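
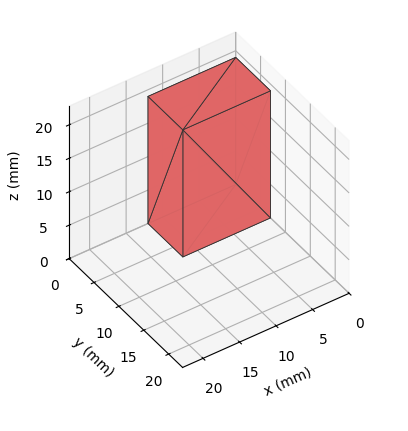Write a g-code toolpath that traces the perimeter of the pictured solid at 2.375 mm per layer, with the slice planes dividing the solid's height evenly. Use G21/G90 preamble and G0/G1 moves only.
Reading the render: the shape is a rectangular box, roughly 12 × 7 mm footprint and 19 mm tall (dimensions read to the nearest mm from the axis ticks). For the g-code, the solid's height is divided into equal slices at the stated Δz and each level perimeter traced with G1 moves after a G0 lift.

; perimeter-only toolpath
G21 ; units = mm
G90 ; absolute positioning
G28 ; home
; layer 1
G0 Z2.375
G0 X0.000 Y0.000
G1 X12.000 Y0.000
G1 X12.000 Y7.000
G1 X0.000 Y7.000
G1 X0.000 Y0.000
; layer 2
G0 Z4.750
G0 X0.000 Y0.000
G1 X12.000 Y0.000
G1 X12.000 Y7.000
G1 X0.000 Y7.000
G1 X0.000 Y0.000
; layer 3
G0 Z7.125
G0 X0.000 Y0.000
G1 X12.000 Y0.000
G1 X12.000 Y7.000
G1 X0.000 Y7.000
G1 X0.000 Y0.000
; layer 4
G0 Z9.500
G0 X0.000 Y0.000
G1 X12.000 Y0.000
G1 X12.000 Y7.000
G1 X0.000 Y7.000
G1 X0.000 Y0.000
; layer 5
G0 Z11.875
G0 X0.000 Y0.000
G1 X12.000 Y0.000
G1 X12.000 Y7.000
G1 X0.000 Y7.000
G1 X0.000 Y0.000
; layer 6
G0 Z14.250
G0 X0.000 Y0.000
G1 X12.000 Y0.000
G1 X12.000 Y7.000
G1 X0.000 Y7.000
G1 X0.000 Y0.000
; layer 7
G0 Z16.625
G0 X0.000 Y0.000
G1 X12.000 Y0.000
G1 X12.000 Y7.000
G1 X0.000 Y7.000
G1 X0.000 Y0.000
; layer 8
G0 Z19.000
G0 X0.000 Y0.000
G1 X12.000 Y0.000
G1 X12.000 Y7.000
G1 X0.000 Y7.000
G1 X0.000 Y0.000
M2 ; end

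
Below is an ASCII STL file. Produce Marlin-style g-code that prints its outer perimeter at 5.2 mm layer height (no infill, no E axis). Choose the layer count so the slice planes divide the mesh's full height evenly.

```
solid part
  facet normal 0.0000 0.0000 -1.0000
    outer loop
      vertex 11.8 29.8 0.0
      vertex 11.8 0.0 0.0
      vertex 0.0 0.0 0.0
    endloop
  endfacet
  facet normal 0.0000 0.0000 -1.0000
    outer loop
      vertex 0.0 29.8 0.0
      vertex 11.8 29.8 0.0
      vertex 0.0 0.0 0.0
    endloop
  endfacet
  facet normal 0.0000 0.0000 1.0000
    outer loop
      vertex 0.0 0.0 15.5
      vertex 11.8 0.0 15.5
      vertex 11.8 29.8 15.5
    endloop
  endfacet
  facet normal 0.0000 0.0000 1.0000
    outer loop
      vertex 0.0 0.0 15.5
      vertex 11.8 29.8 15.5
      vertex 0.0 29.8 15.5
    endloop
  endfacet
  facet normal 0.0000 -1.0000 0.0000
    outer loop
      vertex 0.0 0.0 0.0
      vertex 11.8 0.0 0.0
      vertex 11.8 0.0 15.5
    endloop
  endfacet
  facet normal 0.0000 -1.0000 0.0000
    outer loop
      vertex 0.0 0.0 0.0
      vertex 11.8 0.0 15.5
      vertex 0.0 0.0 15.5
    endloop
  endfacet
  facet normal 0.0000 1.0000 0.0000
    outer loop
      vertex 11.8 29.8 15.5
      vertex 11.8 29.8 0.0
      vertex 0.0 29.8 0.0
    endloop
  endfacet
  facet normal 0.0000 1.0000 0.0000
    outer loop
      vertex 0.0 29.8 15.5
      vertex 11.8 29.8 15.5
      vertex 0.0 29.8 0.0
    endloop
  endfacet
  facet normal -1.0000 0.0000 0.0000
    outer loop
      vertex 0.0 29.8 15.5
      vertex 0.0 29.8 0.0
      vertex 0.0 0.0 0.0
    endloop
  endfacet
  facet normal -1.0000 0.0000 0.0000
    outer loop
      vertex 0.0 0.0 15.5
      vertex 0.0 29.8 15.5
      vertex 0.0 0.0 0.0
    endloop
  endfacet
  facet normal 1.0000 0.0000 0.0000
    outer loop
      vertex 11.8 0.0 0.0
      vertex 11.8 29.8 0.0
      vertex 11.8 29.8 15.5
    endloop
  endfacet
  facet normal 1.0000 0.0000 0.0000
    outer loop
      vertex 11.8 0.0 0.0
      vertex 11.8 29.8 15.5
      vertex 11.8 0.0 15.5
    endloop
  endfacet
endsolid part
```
; perimeter-only toolpath
G21 ; units = mm
G90 ; absolute positioning
G28 ; home
; layer 1
G0 Z5.2
G0 X0.0 Y0.0
G1 X11.8 Y0.0
G1 X11.8 Y29.8
G1 X0.0 Y29.8
G1 X0.0 Y0.0
; layer 2
G0 Z10.3
G0 X0.0 Y0.0
G1 X11.8 Y0.0
G1 X11.8 Y29.8
G1 X0.0 Y29.8
G1 X0.0 Y0.0
; layer 3
G0 Z15.5
G0 X0.0 Y0.0
G1 X11.8 Y0.0
G1 X11.8 Y29.8
G1 X0.0 Y29.8
G1 X0.0 Y0.0
M2 ; end

The solid is a rectangular box, roughly 11.8 × 29.8 mm footprint and 15.5 mm tall. Slicing at Δz = 5.2 mm — 3 equal slices spanning the solid's height, so layer i sits at z = i·h/3 — gives 3 non-empty perimeters. Each is a 4-segment closed polygon; G0 lifts to the layer z and rapids to the start vertex, then G1 traces the edges.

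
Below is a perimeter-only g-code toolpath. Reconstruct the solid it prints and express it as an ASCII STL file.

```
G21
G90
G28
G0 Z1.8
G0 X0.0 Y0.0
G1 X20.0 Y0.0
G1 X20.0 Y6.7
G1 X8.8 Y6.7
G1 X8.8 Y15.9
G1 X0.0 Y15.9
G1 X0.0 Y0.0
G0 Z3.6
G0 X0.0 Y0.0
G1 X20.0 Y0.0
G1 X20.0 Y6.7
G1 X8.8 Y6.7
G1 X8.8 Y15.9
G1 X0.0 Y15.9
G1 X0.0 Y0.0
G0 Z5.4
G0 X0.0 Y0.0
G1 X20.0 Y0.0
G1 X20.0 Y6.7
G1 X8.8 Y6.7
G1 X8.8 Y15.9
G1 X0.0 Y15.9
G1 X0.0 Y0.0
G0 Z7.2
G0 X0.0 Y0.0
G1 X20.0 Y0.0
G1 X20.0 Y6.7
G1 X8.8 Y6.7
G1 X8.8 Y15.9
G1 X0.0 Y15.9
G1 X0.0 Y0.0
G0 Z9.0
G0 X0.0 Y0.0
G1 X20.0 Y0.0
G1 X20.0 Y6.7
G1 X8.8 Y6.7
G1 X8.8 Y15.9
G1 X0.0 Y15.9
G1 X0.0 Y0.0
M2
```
solid part
  facet normal 0.0000 0.0000 -1.0000
    outer loop
      vertex 20.0 6.7 0.0
      vertex 20.0 0.0 0.0
      vertex 0.0 0.0 0.0
    endloop
  endfacet
  facet normal 0.0000 0.0000 -1.0000
    outer loop
      vertex 8.8 6.7 0.0
      vertex 20.0 6.7 0.0
      vertex 0.0 0.0 0.0
    endloop
  endfacet
  facet normal 0.0000 0.0000 -1.0000
    outer loop
      vertex 8.8 15.9 0.0
      vertex 8.8 6.7 0.0
      vertex 0.0 0.0 0.0
    endloop
  endfacet
  facet normal 0.0000 0.0000 -1.0000
    outer loop
      vertex 0.0 15.9 0.0
      vertex 8.8 15.9 0.0
      vertex 0.0 0.0 0.0
    endloop
  endfacet
  facet normal 0.0000 0.0000 1.0000
    outer loop
      vertex 0.0 0.0 9.0
      vertex 20.0 0.0 9.0
      vertex 20.0 6.7 9.0
    endloop
  endfacet
  facet normal 0.0000 0.0000 1.0000
    outer loop
      vertex 0.0 0.0 9.0
      vertex 20.0 6.7 9.0
      vertex 8.8 6.7 9.0
    endloop
  endfacet
  facet normal 0.0000 0.0000 1.0000
    outer loop
      vertex 0.0 0.0 9.0
      vertex 8.8 6.7 9.0
      vertex 8.8 15.9 9.0
    endloop
  endfacet
  facet normal 0.0000 0.0000 1.0000
    outer loop
      vertex 0.0 0.0 9.0
      vertex 8.8 15.9 9.0
      vertex 0.0 15.9 9.0
    endloop
  endfacet
  facet normal 0.0000 -1.0000 0.0000
    outer loop
      vertex 0.0 0.0 0.0
      vertex 20.0 0.0 0.0
      vertex 20.0 0.0 9.0
    endloop
  endfacet
  facet normal 0.0000 -1.0000 0.0000
    outer loop
      vertex 0.0 0.0 0.0
      vertex 20.0 0.0 9.0
      vertex 0.0 0.0 9.0
    endloop
  endfacet
  facet normal 1.0000 0.0000 0.0000
    outer loop
      vertex 20.0 0.0 0.0
      vertex 20.0 6.7 0.0
      vertex 20.0 6.7 9.0
    endloop
  endfacet
  facet normal 1.0000 0.0000 0.0000
    outer loop
      vertex 20.0 0.0 0.0
      vertex 20.0 6.7 9.0
      vertex 20.0 0.0 9.0
    endloop
  endfacet
  facet normal 0.0000 1.0000 0.0000
    outer loop
      vertex 20.0 6.7 0.0
      vertex 8.8 6.7 0.0
      vertex 8.8 6.7 9.0
    endloop
  endfacet
  facet normal 0.0000 1.0000 0.0000
    outer loop
      vertex 20.0 6.7 0.0
      vertex 8.8 6.7 9.0
      vertex 20.0 6.7 9.0
    endloop
  endfacet
  facet normal 1.0000 0.0000 0.0000
    outer loop
      vertex 8.8 6.7 0.0
      vertex 8.8 15.9 0.0
      vertex 8.8 15.9 9.0
    endloop
  endfacet
  facet normal 1.0000 0.0000 0.0000
    outer loop
      vertex 8.8 6.7 0.0
      vertex 8.8 15.9 9.0
      vertex 8.8 6.7 9.0
    endloop
  endfacet
  facet normal 0.0000 1.0000 0.0000
    outer loop
      vertex 8.8 15.9 0.0
      vertex 0.0 15.9 0.0
      vertex 0.0 15.9 9.0
    endloop
  endfacet
  facet normal 0.0000 1.0000 0.0000
    outer loop
      vertex 8.8 15.9 0.0
      vertex 0.0 15.9 9.0
      vertex 8.8 15.9 9.0
    endloop
  endfacet
  facet normal -1.0000 0.0000 0.0000
    outer loop
      vertex 0.0 15.9 0.0
      vertex 0.0 0.0 0.0
      vertex 0.0 0.0 9.0
    endloop
  endfacet
  facet normal -1.0000 0.0000 0.0000
    outer loop
      vertex 0.0 15.9 0.0
      vertex 0.0 0.0 9.0
      vertex 0.0 15.9 9.0
    endloop
  endfacet
endsolid part

The G0 Z moves step by Δz≈1.8 mm. Every layer's G1 loop is the same polygon, so the solid is a straight extrusion of it from z=0 to z≈9. Closing with flat bottom and top caps and triangulating gives 20 facets — an L-shaped prism: outer 20 × 15.9 mm, arm thicknesses ≈ 6.7 mm (horizontal) and 8.8 mm (vertical), extruded 9 mm in z.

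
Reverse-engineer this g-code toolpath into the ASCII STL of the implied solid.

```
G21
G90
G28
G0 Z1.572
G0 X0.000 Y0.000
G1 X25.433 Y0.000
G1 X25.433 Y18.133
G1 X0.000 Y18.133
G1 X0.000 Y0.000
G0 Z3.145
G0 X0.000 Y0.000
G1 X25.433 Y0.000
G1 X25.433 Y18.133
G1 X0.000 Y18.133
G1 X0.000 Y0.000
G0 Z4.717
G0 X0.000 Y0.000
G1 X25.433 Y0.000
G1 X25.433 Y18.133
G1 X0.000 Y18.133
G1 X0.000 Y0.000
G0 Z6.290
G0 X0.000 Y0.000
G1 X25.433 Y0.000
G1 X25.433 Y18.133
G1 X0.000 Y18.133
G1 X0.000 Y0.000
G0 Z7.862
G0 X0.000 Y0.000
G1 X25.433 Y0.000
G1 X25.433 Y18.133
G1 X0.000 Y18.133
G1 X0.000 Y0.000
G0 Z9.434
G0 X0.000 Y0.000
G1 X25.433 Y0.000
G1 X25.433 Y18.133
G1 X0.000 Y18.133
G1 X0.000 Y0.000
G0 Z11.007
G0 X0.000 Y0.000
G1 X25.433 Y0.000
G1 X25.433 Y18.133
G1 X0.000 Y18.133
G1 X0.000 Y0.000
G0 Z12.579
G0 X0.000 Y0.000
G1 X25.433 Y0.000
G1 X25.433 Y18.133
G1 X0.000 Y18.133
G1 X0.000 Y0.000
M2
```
solid part
  facet normal 0.0000 0.0000 -1.0000
    outer loop
      vertex 25.433 18.133 0.000
      vertex 25.433 0.000 0.000
      vertex 0.000 0.000 0.000
    endloop
  endfacet
  facet normal 0.0000 0.0000 -1.0000
    outer loop
      vertex 0.000 18.133 0.000
      vertex 25.433 18.133 0.000
      vertex 0.000 0.000 0.000
    endloop
  endfacet
  facet normal 0.0000 0.0000 1.0000
    outer loop
      vertex 0.000 0.000 12.579
      vertex 25.433 0.000 12.579
      vertex 25.433 18.133 12.579
    endloop
  endfacet
  facet normal 0.0000 0.0000 1.0000
    outer loop
      vertex 0.000 0.000 12.579
      vertex 25.433 18.133 12.579
      vertex 0.000 18.133 12.579
    endloop
  endfacet
  facet normal 0.0000 -1.0000 0.0000
    outer loop
      vertex 0.000 0.000 0.000
      vertex 25.433 0.000 0.000
      vertex 25.433 0.000 12.579
    endloop
  endfacet
  facet normal 0.0000 -1.0000 0.0000
    outer loop
      vertex 0.000 0.000 0.000
      vertex 25.433 0.000 12.579
      vertex 0.000 0.000 12.579
    endloop
  endfacet
  facet normal 0.0000 1.0000 0.0000
    outer loop
      vertex 25.433 18.133 12.579
      vertex 25.433 18.133 0.000
      vertex 0.000 18.133 0.000
    endloop
  endfacet
  facet normal 0.0000 1.0000 0.0000
    outer loop
      vertex 0.000 18.133 12.579
      vertex 25.433 18.133 12.579
      vertex 0.000 18.133 0.000
    endloop
  endfacet
  facet normal -1.0000 0.0000 0.0000
    outer loop
      vertex 0.000 18.133 12.579
      vertex 0.000 18.133 0.000
      vertex 0.000 0.000 0.000
    endloop
  endfacet
  facet normal -1.0000 0.0000 0.0000
    outer loop
      vertex 0.000 0.000 12.579
      vertex 0.000 18.133 12.579
      vertex 0.000 0.000 0.000
    endloop
  endfacet
  facet normal 1.0000 0.0000 0.0000
    outer loop
      vertex 25.433 0.000 0.000
      vertex 25.433 18.133 0.000
      vertex 25.433 18.133 12.579
    endloop
  endfacet
  facet normal 1.0000 0.0000 0.0000
    outer loop
      vertex 25.433 0.000 0.000
      vertex 25.433 18.133 12.579
      vertex 25.433 0.000 12.579
    endloop
  endfacet
endsolid part

The G0 Z moves step by Δz≈1.572 mm. Every layer's G1 loop is the same polygon, so the solid is a straight extrusion of it from z=0 to z≈12.6. Closing with flat bottom and top caps and triangulating gives 12 facets — a rectangular box, roughly 25.4 × 18.1 mm footprint and 12.6 mm tall.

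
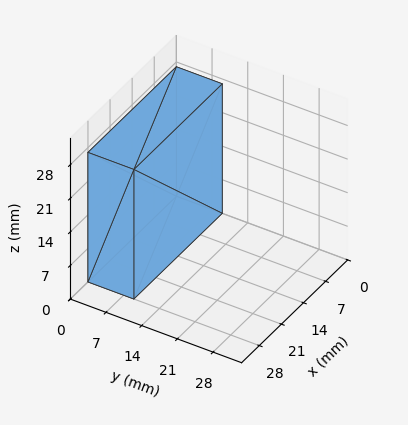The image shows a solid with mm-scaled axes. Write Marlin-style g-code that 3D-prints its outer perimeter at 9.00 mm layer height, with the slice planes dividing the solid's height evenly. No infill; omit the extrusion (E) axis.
Reading the render: the shape is a rectangular box, roughly 28 × 9 mm footprint and 27 mm tall (dimensions read to the nearest mm from the axis ticks). For the g-code, the solid's height is divided into equal slices at the stated Δz and each level perimeter traced with G1 moves after a G0 lift.

; perimeter-only toolpath
G21 ; units = mm
G90 ; absolute positioning
G28 ; home
; layer 1
G0 Z9.00
G0 X0.00 Y0.00
G1 X28.00 Y0.00
G1 X28.00 Y9.00
G1 X0.00 Y9.00
G1 X0.00 Y0.00
; layer 2
G0 Z18.00
G0 X0.00 Y0.00
G1 X28.00 Y0.00
G1 X28.00 Y9.00
G1 X0.00 Y9.00
G1 X0.00 Y0.00
; layer 3
G0 Z27.00
G0 X0.00 Y0.00
G1 X28.00 Y0.00
G1 X28.00 Y9.00
G1 X0.00 Y9.00
G1 X0.00 Y0.00
M2 ; end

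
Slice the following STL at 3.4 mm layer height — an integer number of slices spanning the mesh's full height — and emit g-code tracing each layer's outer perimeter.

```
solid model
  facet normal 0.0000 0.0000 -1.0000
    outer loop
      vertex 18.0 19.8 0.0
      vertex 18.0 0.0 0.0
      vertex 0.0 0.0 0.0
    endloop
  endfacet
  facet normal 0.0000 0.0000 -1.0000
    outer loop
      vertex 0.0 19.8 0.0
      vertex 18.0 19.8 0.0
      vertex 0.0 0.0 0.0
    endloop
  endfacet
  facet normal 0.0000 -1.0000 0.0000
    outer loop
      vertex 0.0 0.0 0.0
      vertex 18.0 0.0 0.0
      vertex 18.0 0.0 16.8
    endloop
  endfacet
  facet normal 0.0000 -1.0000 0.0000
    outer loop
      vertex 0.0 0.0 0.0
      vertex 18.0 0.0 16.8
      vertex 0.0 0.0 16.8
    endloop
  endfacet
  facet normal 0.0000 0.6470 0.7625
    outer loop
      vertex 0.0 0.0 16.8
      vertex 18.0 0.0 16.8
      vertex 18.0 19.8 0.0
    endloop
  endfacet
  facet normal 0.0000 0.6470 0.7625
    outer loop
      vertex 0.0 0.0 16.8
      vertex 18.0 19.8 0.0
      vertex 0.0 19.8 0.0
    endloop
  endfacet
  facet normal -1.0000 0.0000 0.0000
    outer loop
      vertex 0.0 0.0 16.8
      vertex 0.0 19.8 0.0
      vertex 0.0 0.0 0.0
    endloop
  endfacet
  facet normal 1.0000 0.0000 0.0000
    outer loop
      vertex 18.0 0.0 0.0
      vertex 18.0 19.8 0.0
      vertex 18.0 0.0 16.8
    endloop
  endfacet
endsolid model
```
; perimeter-only toolpath
G21 ; units = mm
G90 ; absolute positioning
G28 ; home
; layer 1
G0 Z3.4
G0 X0.0 Y0.0
G1 X18.0 Y0.0
G1 X18.0 Y15.8
G1 X0.0 Y15.8
G1 X0.0 Y0.0
; layer 2
G0 Z6.7
G0 X0.0 Y0.0
G1 X18.0 Y0.0
G1 X18.0 Y11.9
G1 X0.0 Y11.9
G1 X0.0 Y0.0
; layer 3
G0 Z10.1
G0 X0.0 Y0.0
G1 X18.0 Y0.0
G1 X18.0 Y7.9
G1 X0.0 Y7.9
G1 X0.0 Y0.0
; layer 4
G0 Z13.4
G0 X0.0 Y0.0
G1 X18.0 Y0.0
G1 X18.0 Y4.0
G1 X0.0 Y4.0
G1 X0.0 Y0.0
M2 ; end

The solid is a wedge (ramp): 18 × 19.8 mm base, rising to 16.8 mm along the y=0 edge and sloping linearly to z=0 at y=19.8. Slicing at Δz = 3.4 mm — 5 equal slices spanning the solid's height, so layer i sits at z = i·h/5 — gives 4 non-empty perimeters. Each is a 4-segment closed polygon; G0 lifts to the layer z and rapids to the start vertex, then G1 traces the edges. The cross-section shrinks linearly with z (the slice at the apex is degenerate and omitted).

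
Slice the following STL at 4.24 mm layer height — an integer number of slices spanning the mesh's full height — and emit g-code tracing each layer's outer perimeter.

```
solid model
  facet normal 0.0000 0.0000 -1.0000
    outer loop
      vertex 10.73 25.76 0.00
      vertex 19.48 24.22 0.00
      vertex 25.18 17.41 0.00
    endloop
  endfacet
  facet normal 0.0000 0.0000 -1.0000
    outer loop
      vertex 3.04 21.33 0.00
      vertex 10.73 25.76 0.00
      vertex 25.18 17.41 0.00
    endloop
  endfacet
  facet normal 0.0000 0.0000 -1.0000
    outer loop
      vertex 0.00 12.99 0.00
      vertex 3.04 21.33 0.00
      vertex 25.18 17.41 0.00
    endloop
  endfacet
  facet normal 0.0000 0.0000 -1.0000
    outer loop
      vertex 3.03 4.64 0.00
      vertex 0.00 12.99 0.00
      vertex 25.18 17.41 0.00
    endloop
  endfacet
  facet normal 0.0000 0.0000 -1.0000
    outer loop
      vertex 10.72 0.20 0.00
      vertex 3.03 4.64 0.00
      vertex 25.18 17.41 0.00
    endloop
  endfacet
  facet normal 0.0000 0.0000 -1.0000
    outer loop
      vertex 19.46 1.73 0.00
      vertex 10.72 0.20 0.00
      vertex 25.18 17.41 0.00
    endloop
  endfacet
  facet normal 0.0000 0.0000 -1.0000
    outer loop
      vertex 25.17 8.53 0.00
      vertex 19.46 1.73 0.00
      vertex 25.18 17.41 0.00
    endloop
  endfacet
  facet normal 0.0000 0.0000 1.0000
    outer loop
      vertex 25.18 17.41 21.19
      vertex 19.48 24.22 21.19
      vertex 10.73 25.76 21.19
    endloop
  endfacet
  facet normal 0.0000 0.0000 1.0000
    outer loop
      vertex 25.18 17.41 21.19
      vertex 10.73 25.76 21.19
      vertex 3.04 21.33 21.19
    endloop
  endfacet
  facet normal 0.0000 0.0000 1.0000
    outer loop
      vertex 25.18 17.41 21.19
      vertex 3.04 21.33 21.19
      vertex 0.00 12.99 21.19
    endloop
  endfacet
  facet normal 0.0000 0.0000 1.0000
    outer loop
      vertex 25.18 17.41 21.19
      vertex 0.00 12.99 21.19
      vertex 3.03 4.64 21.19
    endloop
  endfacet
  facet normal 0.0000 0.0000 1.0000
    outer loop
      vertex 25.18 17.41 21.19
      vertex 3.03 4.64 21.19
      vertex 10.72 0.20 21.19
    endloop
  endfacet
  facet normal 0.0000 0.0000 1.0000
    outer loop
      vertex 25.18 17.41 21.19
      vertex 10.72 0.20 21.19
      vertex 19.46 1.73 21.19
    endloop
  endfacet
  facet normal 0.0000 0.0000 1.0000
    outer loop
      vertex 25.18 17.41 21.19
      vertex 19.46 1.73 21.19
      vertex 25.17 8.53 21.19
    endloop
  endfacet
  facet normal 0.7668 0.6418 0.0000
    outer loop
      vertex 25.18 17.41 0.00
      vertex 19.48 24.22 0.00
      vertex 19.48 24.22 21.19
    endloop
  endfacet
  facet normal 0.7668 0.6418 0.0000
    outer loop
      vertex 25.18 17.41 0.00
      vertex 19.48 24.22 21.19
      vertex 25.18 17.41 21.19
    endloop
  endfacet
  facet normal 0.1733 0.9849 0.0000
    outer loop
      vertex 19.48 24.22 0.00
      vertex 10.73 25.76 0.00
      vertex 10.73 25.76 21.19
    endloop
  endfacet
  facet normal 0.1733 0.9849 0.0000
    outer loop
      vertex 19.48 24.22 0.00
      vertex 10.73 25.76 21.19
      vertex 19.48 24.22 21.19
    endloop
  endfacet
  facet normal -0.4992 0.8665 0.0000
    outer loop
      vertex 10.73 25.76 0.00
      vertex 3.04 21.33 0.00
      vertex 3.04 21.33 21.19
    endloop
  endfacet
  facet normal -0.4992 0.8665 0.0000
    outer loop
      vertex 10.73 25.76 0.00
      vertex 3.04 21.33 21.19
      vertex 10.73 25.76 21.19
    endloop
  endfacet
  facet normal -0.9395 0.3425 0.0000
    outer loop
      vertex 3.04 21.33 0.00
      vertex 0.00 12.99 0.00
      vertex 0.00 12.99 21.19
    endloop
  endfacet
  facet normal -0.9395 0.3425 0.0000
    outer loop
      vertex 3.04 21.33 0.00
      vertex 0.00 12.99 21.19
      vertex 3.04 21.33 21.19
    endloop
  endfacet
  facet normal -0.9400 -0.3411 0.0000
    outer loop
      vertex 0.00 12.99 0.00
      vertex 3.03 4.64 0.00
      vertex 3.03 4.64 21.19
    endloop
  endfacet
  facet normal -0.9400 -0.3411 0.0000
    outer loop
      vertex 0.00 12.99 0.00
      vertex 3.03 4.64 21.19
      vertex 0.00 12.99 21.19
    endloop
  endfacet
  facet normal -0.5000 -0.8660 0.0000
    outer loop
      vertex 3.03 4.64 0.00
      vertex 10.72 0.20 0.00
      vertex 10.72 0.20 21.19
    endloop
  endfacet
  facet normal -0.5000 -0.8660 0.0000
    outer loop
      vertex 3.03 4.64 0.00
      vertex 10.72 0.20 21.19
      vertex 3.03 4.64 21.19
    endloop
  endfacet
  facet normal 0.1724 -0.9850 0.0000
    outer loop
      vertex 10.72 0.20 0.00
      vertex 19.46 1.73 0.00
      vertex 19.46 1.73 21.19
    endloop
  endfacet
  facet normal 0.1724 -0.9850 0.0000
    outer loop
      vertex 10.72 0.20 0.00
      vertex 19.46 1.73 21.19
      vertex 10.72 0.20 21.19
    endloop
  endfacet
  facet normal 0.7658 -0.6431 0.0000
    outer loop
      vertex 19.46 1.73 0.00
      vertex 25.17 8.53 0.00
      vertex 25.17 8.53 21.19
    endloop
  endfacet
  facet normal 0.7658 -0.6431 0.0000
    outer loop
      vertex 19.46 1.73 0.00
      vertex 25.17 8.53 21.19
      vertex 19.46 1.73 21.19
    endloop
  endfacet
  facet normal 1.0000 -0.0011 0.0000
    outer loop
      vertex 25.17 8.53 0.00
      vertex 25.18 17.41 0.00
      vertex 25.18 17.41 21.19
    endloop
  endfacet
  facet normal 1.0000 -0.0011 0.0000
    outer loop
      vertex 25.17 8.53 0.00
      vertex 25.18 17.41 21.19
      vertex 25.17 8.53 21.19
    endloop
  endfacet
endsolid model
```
; perimeter-only toolpath
G21 ; units = mm
G90 ; absolute positioning
G28 ; home
; layer 1
G0 Z4.24
G0 X25.18 Y17.41
G1 X19.48 Y24.22
G1 X10.73 Y25.76
G1 X3.04 Y21.33
G1 X0.00 Y12.99
G1 X3.03 Y4.64
G1 X10.72 Y0.20
G1 X19.46 Y1.73
G1 X25.17 Y8.53
G1 X25.18 Y17.41
; layer 2
G0 Z8.48
G0 X25.18 Y17.41
G1 X19.48 Y24.22
G1 X10.73 Y25.76
G1 X3.04 Y21.33
G1 X0.00 Y12.99
G1 X3.03 Y4.64
G1 X10.72 Y0.20
G1 X19.46 Y1.73
G1 X25.17 Y8.53
G1 X25.18 Y17.41
; layer 3
G0 Z12.71
G0 X25.18 Y17.41
G1 X19.48 Y24.22
G1 X10.73 Y25.76
G1 X3.04 Y21.33
G1 X0.00 Y12.99
G1 X3.03 Y4.64
G1 X10.72 Y0.20
G1 X19.46 Y1.73
G1 X25.17 Y8.53
G1 X25.18 Y17.41
; layer 4
G0 Z16.95
G0 X25.18 Y17.41
G1 X19.48 Y24.22
G1 X10.73 Y25.76
G1 X3.04 Y21.33
G1 X0.00 Y12.99
G1 X3.03 Y4.64
G1 X10.72 Y0.20
G1 X19.46 Y1.73
G1 X25.17 Y8.53
G1 X25.18 Y17.41
; layer 5
G0 Z21.19
G0 X25.18 Y17.41
G1 X19.48 Y24.22
G1 X10.73 Y25.76
G1 X3.04 Y21.33
G1 X0.00 Y12.99
G1 X3.03 Y4.64
G1 X10.72 Y0.20
G1 X19.46 Y1.73
G1 X25.17 Y8.53
G1 X25.18 Y17.41
M2 ; end

The solid is a regular 9-sided prism (a cylinder approximated with 9 flat sides), circumscribed radius ≈ 13 mm, height ≈ 21.2 mm. Slicing at Δz = 4.24 mm — 5 equal slices spanning the solid's height, so layer i sits at z = i·h/5 — gives 5 non-empty perimeters. Each is a 9-segment closed polygon; G0 lifts to the layer z and rapids to the start vertex, then G1 traces the edges.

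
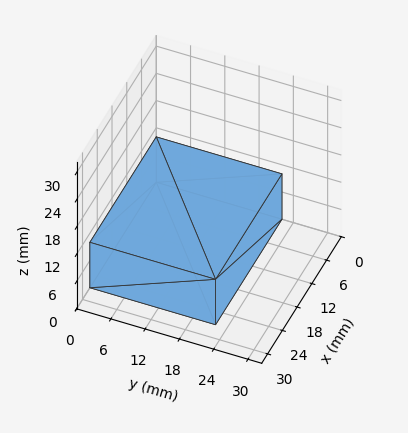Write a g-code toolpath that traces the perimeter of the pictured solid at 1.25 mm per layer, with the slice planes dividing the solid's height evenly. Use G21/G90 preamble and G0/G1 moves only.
Reading the render: the shape is a rectangular box, roughly 27 × 22 mm footprint and 10 mm tall (dimensions read to the nearest mm from the axis ticks). For the g-code, the solid's height is divided into equal slices at the stated Δz and each level perimeter traced with G1 moves after a G0 lift.

; perimeter-only toolpath
G21 ; units = mm
G90 ; absolute positioning
G28 ; home
; layer 1
G0 Z1.25
G0 X0.00 Y0.00
G1 X27.00 Y0.00
G1 X27.00 Y22.00
G1 X0.00 Y22.00
G1 X0.00 Y0.00
; layer 2
G0 Z2.50
G0 X0.00 Y0.00
G1 X27.00 Y0.00
G1 X27.00 Y22.00
G1 X0.00 Y22.00
G1 X0.00 Y0.00
; layer 3
G0 Z3.75
G0 X0.00 Y0.00
G1 X27.00 Y0.00
G1 X27.00 Y22.00
G1 X0.00 Y22.00
G1 X0.00 Y0.00
; layer 4
G0 Z5.00
G0 X0.00 Y0.00
G1 X27.00 Y0.00
G1 X27.00 Y22.00
G1 X0.00 Y22.00
G1 X0.00 Y0.00
; layer 5
G0 Z6.25
G0 X0.00 Y0.00
G1 X27.00 Y0.00
G1 X27.00 Y22.00
G1 X0.00 Y22.00
G1 X0.00 Y0.00
; layer 6
G0 Z7.50
G0 X0.00 Y0.00
G1 X27.00 Y0.00
G1 X27.00 Y22.00
G1 X0.00 Y22.00
G1 X0.00 Y0.00
; layer 7
G0 Z8.75
G0 X0.00 Y0.00
G1 X27.00 Y0.00
G1 X27.00 Y22.00
G1 X0.00 Y22.00
G1 X0.00 Y0.00
; layer 8
G0 Z10.00
G0 X0.00 Y0.00
G1 X27.00 Y0.00
G1 X27.00 Y22.00
G1 X0.00 Y22.00
G1 X0.00 Y0.00
M2 ; end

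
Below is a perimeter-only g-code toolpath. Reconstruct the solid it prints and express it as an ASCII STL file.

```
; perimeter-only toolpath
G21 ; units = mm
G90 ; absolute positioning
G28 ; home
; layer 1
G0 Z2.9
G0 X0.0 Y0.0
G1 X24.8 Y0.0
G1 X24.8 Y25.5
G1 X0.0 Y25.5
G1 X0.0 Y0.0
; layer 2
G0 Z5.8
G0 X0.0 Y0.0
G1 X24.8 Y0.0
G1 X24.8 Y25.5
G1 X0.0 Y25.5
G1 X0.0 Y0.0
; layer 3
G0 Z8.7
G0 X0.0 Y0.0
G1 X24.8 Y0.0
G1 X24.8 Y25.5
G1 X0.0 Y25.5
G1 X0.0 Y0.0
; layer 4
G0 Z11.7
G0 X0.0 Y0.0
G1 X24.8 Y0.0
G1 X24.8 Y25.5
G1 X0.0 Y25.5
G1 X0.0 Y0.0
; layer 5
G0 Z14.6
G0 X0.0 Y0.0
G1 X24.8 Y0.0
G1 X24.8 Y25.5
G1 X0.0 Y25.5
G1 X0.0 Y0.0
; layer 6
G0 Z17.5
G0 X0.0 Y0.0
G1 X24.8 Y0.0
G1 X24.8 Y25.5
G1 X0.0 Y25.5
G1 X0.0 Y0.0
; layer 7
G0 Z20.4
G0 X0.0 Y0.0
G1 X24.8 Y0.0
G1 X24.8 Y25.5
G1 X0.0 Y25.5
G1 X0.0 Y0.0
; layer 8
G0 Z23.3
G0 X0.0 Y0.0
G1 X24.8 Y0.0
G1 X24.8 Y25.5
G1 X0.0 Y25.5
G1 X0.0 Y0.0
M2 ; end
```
solid part
  facet normal 0.0000 0.0000 -1.0000
    outer loop
      vertex 24.8 25.5 0.0
      vertex 24.8 0.0 0.0
      vertex 0.0 0.0 0.0
    endloop
  endfacet
  facet normal 0.0000 0.0000 -1.0000
    outer loop
      vertex 0.0 25.5 0.0
      vertex 24.8 25.5 0.0
      vertex 0.0 0.0 0.0
    endloop
  endfacet
  facet normal 0.0000 0.0000 1.0000
    outer loop
      vertex 0.0 0.0 23.3
      vertex 24.8 0.0 23.3
      vertex 24.8 25.5 23.3
    endloop
  endfacet
  facet normal 0.0000 0.0000 1.0000
    outer loop
      vertex 0.0 0.0 23.3
      vertex 24.8 25.5 23.3
      vertex 0.0 25.5 23.3
    endloop
  endfacet
  facet normal 0.0000 -1.0000 0.0000
    outer loop
      vertex 0.0 0.0 0.0
      vertex 24.8 0.0 0.0
      vertex 24.8 0.0 23.3
    endloop
  endfacet
  facet normal 0.0000 -1.0000 0.0000
    outer loop
      vertex 0.0 0.0 0.0
      vertex 24.8 0.0 23.3
      vertex 0.0 0.0 23.3
    endloop
  endfacet
  facet normal 0.0000 1.0000 0.0000
    outer loop
      vertex 24.8 25.5 23.3
      vertex 24.8 25.5 0.0
      vertex 0.0 25.5 0.0
    endloop
  endfacet
  facet normal 0.0000 1.0000 0.0000
    outer loop
      vertex 0.0 25.5 23.3
      vertex 24.8 25.5 23.3
      vertex 0.0 25.5 0.0
    endloop
  endfacet
  facet normal -1.0000 0.0000 0.0000
    outer loop
      vertex 0.0 25.5 23.3
      vertex 0.0 25.5 0.0
      vertex 0.0 0.0 0.0
    endloop
  endfacet
  facet normal -1.0000 0.0000 0.0000
    outer loop
      vertex 0.0 0.0 23.3
      vertex 0.0 25.5 23.3
      vertex 0.0 0.0 0.0
    endloop
  endfacet
  facet normal 1.0000 0.0000 0.0000
    outer loop
      vertex 24.8 0.0 0.0
      vertex 24.8 25.5 0.0
      vertex 24.8 25.5 23.3
    endloop
  endfacet
  facet normal 1.0000 0.0000 0.0000
    outer loop
      vertex 24.8 0.0 0.0
      vertex 24.8 25.5 23.3
      vertex 24.8 0.0 23.3
    endloop
  endfacet
endsolid part

The G0 Z moves step by Δz≈2.9 mm. Every layer's G1 loop is the same polygon, so the solid is a straight extrusion of it from z=0 to z≈23.3. Closing with flat bottom and top caps and triangulating gives 12 facets — a rectangular box, roughly 24.8 × 25.5 mm footprint and 23.3 mm tall.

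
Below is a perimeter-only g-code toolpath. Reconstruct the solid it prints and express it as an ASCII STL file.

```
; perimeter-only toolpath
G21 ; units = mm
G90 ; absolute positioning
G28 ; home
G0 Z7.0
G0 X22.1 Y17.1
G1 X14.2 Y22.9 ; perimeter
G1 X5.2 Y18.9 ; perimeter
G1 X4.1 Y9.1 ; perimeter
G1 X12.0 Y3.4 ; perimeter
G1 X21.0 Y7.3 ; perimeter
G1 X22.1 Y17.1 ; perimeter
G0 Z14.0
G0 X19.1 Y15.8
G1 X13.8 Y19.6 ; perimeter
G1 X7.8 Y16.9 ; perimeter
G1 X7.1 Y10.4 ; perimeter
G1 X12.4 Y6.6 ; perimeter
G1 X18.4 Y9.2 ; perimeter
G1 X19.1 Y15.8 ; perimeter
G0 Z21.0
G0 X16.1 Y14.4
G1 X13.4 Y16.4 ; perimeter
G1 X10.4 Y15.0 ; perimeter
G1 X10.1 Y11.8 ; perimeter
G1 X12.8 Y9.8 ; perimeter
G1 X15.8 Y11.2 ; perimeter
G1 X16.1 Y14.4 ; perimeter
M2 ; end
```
solid part
  facet normal 0.0000 0.0000 -1.0000
    outer loop
      vertex 2.5 20.8 0.0
      vertex 14.5 26.1 0.0
      vertex 25.1 18.4 0.0
    endloop
  endfacet
  facet normal 0.0000 0.0000 -1.0000
    outer loop
      vertex 1.1 7.8 0.0
      vertex 2.5 20.8 0.0
      vertex 25.1 18.4 0.0
    endloop
  endfacet
  facet normal 0.0000 0.0000 -1.0000
    outer loop
      vertex 11.7 0.1 0.0
      vertex 1.1 7.8 0.0
      vertex 25.1 18.4 0.0
    endloop
  endfacet
  facet normal 0.0000 0.0000 -1.0000
    outer loop
      vertex 23.7 5.4 0.0
      vertex 11.7 0.1 0.0
      vertex 25.1 18.4 0.0
    endloop
  endfacet
  facet normal 0.5447 0.7499 0.3754
    outer loop
      vertex 25.1 18.4 0.0
      vertex 14.5 26.1 0.0
      vertex 13.1 13.1 28.0
    endloop
  endfacet
  facet normal -0.3745 0.8480 0.3750
    outer loop
      vertex 14.5 26.1 0.0
      vertex 2.5 20.8 0.0
      vertex 13.1 13.1 28.0
    endloop
  endfacet
  facet normal -0.9213 0.0992 0.3761
    outer loop
      vertex 2.5 20.8 0.0
      vertex 1.1 7.8 0.0
      vertex 13.1 13.1 28.0
    endloop
  endfacet
  facet normal -0.5447 -0.7499 0.3754
    outer loop
      vertex 1.1 7.8 0.0
      vertex 11.7 0.1 0.0
      vertex 13.1 13.1 28.0
    endloop
  endfacet
  facet normal 0.3745 -0.8480 0.3750
    outer loop
      vertex 11.7 0.1 0.0
      vertex 23.7 5.4 0.0
      vertex 13.1 13.1 28.0
    endloop
  endfacet
  facet normal 0.9213 -0.0992 0.3761
    outer loop
      vertex 23.7 5.4 0.0
      vertex 25.1 18.4 0.0
      vertex 13.1 13.1 28.0
    endloop
  endfacet
endsolid part

The G0 Z moves step by Δz≈7.0 mm. The G1 loops shrink linearly with z, so the solid tapers from its base footprint up to z≈28. Closing with a flat bottom cap and the tapered top and triangulating gives 10 facets — a regular 6-sided pyramid, base circumscribed radius ≈ 13.1 mm, apex at z ≈ 28 mm.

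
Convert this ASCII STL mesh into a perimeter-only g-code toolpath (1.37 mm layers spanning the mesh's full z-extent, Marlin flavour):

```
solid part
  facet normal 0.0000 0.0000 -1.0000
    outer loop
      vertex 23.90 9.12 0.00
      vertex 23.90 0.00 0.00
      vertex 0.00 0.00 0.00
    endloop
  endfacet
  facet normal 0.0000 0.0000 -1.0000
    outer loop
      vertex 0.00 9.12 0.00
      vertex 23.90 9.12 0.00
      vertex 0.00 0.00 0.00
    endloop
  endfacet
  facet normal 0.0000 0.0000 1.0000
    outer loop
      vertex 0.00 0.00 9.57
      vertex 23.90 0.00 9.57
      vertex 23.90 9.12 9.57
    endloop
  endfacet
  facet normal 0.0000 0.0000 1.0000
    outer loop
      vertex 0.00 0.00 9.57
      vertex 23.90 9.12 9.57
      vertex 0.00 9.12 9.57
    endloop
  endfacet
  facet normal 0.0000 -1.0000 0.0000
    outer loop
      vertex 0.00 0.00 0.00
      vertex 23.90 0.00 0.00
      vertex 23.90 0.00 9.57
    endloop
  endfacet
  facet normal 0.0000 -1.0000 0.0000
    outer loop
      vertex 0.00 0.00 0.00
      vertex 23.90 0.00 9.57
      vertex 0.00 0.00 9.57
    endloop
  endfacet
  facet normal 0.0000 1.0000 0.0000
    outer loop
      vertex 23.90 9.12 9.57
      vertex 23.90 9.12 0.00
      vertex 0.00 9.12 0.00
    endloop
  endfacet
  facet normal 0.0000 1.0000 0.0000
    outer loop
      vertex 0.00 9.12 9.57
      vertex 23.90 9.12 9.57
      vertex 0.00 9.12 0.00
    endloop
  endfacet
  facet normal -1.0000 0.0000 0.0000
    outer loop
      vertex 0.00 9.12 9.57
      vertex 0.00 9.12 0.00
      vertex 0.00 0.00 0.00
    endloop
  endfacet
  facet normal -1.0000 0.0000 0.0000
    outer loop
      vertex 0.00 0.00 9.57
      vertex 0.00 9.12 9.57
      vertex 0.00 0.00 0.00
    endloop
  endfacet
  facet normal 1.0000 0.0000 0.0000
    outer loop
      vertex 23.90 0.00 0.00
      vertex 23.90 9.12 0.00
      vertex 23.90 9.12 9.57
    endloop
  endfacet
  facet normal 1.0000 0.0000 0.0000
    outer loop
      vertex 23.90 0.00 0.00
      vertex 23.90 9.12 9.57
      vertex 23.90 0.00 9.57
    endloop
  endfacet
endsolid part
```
; perimeter-only toolpath
G21 ; units = mm
G90 ; absolute positioning
G28 ; home
; layer 1
G0 Z1.37
G0 X0.00 Y0.00
G1 X23.90 Y0.00
G1 X23.90 Y9.12
G1 X0.00 Y9.12
G1 X0.00 Y0.00
; layer 2
G0 Z2.73
G0 X0.00 Y0.00
G1 X23.90 Y0.00
G1 X23.90 Y9.12
G1 X0.00 Y9.12
G1 X0.00 Y0.00
; layer 3
G0 Z4.10
G0 X0.00 Y0.00
G1 X23.90 Y0.00
G1 X23.90 Y9.12
G1 X0.00 Y9.12
G1 X0.00 Y0.00
; layer 4
G0 Z5.47
G0 X0.00 Y0.00
G1 X23.90 Y0.00
G1 X23.90 Y9.12
G1 X0.00 Y9.12
G1 X0.00 Y0.00
; layer 5
G0 Z6.84
G0 X0.00 Y0.00
G1 X23.90 Y0.00
G1 X23.90 Y9.12
G1 X0.00 Y9.12
G1 X0.00 Y0.00
; layer 6
G0 Z8.20
G0 X0.00 Y0.00
G1 X23.90 Y0.00
G1 X23.90 Y9.12
G1 X0.00 Y9.12
G1 X0.00 Y0.00
; layer 7
G0 Z9.57
G0 X0.00 Y0.00
G1 X23.90 Y0.00
G1 X23.90 Y9.12
G1 X0.00 Y9.12
G1 X0.00 Y0.00
M2 ; end

The solid is a rectangular box, roughly 23.9 × 9.12 mm footprint and 9.57 mm tall. Slicing at Δz = 1.37 mm — 7 equal slices spanning the solid's height, so layer i sits at z = i·h/7 — gives 7 non-empty perimeters. Each is a 4-segment closed polygon; G0 lifts to the layer z and rapids to the start vertex, then G1 traces the edges.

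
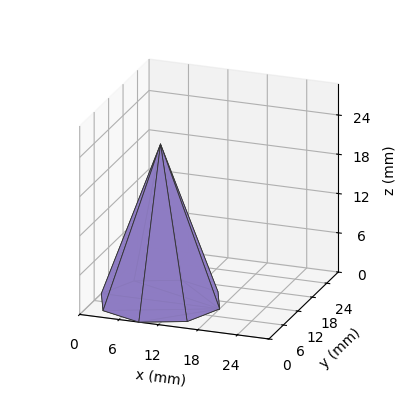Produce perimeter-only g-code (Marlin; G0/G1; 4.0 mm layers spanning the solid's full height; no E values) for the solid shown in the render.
Reading the render: the shape is a regular 8-sided pyramid, base circumscribed radius ≈ 9 mm, apex at z ≈ 24 mm (dimensions read to the nearest mm from the axis ticks). For the g-code, the solid's height is divided into equal slices at the stated Δz and each level perimeter traced with G1 moves after a G0 lift.

; perimeter-only toolpath
G21 ; units = mm
G90 ; absolute positioning
G28 ; home
; layer 1
G0 Z4.0
G0 X16.5 Y9.0
G1 X14.3 Y14.3
G1 X9.0 Y16.5
G1 X3.7 Y14.3
G1 X1.5 Y9.0
G1 X3.7 Y3.7
G1 X9.0 Y1.5
G1 X14.3 Y3.7
G1 X16.5 Y9.0
; layer 2
G0 Z8.0
G0 X15.0 Y9.0
G1 X13.3 Y13.3
G1 X9.0 Y15.0
G1 X4.7 Y13.3
G1 X3.0 Y9.0
G1 X4.7 Y4.7
G1 X9.0 Y3.0
G1 X13.3 Y4.7
G1 X15.0 Y9.0
; layer 3
G0 Z12.0
G0 X13.5 Y9.0
G1 X12.2 Y12.2
G1 X9.0 Y13.5
G1 X5.8 Y12.2
G1 X4.5 Y9.0
G1 X5.8 Y5.8
G1 X9.0 Y4.5
G1 X12.2 Y5.8
G1 X13.5 Y9.0
; layer 4
G0 Z16.0
G0 X12.0 Y9.0
G1 X11.1 Y11.1
G1 X9.0 Y12.0
G1 X6.9 Y11.1
G1 X6.0 Y9.0
G1 X6.9 Y6.9
G1 X9.0 Y6.0
G1 X11.1 Y6.9
G1 X12.0 Y9.0
; layer 5
G0 Z20.0
G0 X10.5 Y9.0
G1 X10.1 Y10.1
G1 X9.0 Y10.5
G1 X7.9 Y10.1
G1 X7.5 Y9.0
G1 X7.9 Y7.9
G1 X9.0 Y7.5
G1 X10.1 Y7.9
G1 X10.5 Y9.0
M2 ; end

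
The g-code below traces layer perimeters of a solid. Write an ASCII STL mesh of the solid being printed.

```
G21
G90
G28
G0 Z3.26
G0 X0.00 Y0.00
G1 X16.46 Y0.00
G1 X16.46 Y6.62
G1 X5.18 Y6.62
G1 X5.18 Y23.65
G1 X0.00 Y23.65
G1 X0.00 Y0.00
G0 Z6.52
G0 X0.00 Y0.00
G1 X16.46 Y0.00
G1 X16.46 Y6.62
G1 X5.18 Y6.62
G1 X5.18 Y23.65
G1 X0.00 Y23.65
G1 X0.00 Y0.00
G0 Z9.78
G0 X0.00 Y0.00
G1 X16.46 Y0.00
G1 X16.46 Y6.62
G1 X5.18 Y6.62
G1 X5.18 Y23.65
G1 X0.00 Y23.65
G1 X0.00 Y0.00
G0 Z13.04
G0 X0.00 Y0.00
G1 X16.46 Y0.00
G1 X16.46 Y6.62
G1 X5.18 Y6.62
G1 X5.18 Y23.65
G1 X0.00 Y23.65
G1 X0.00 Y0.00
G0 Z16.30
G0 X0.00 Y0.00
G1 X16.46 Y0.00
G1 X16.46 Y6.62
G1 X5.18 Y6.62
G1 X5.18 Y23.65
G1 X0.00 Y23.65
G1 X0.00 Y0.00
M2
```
solid part
  facet normal 0.0000 0.0000 -1.0000
    outer loop
      vertex 16.46 6.62 0.00
      vertex 16.46 0.00 0.00
      vertex 0.00 0.00 0.00
    endloop
  endfacet
  facet normal 0.0000 0.0000 -1.0000
    outer loop
      vertex 5.18 6.62 0.00
      vertex 16.46 6.62 0.00
      vertex 0.00 0.00 0.00
    endloop
  endfacet
  facet normal 0.0000 0.0000 -1.0000
    outer loop
      vertex 5.18 23.65 0.00
      vertex 5.18 6.62 0.00
      vertex 0.00 0.00 0.00
    endloop
  endfacet
  facet normal 0.0000 0.0000 -1.0000
    outer loop
      vertex 0.00 23.65 0.00
      vertex 5.18 23.65 0.00
      vertex 0.00 0.00 0.00
    endloop
  endfacet
  facet normal 0.0000 0.0000 1.0000
    outer loop
      vertex 0.00 0.00 16.30
      vertex 16.46 0.00 16.30
      vertex 16.46 6.62 16.30
    endloop
  endfacet
  facet normal 0.0000 0.0000 1.0000
    outer loop
      vertex 0.00 0.00 16.30
      vertex 16.46 6.62 16.30
      vertex 5.18 6.62 16.30
    endloop
  endfacet
  facet normal 0.0000 0.0000 1.0000
    outer loop
      vertex 0.00 0.00 16.30
      vertex 5.18 6.62 16.30
      vertex 5.18 23.65 16.30
    endloop
  endfacet
  facet normal 0.0000 0.0000 1.0000
    outer loop
      vertex 0.00 0.00 16.30
      vertex 5.18 23.65 16.30
      vertex 0.00 23.65 16.30
    endloop
  endfacet
  facet normal 0.0000 -1.0000 0.0000
    outer loop
      vertex 0.00 0.00 0.00
      vertex 16.46 0.00 0.00
      vertex 16.46 0.00 16.30
    endloop
  endfacet
  facet normal 0.0000 -1.0000 0.0000
    outer loop
      vertex 0.00 0.00 0.00
      vertex 16.46 0.00 16.30
      vertex 0.00 0.00 16.30
    endloop
  endfacet
  facet normal 1.0000 0.0000 0.0000
    outer loop
      vertex 16.46 0.00 0.00
      vertex 16.46 6.62 0.00
      vertex 16.46 6.62 16.30
    endloop
  endfacet
  facet normal 1.0000 0.0000 0.0000
    outer loop
      vertex 16.46 0.00 0.00
      vertex 16.46 6.62 16.30
      vertex 16.46 0.00 16.30
    endloop
  endfacet
  facet normal 0.0000 1.0000 0.0000
    outer loop
      vertex 16.46 6.62 0.00
      vertex 5.18 6.62 0.00
      vertex 5.18 6.62 16.30
    endloop
  endfacet
  facet normal 0.0000 1.0000 0.0000
    outer loop
      vertex 16.46 6.62 0.00
      vertex 5.18 6.62 16.30
      vertex 16.46 6.62 16.30
    endloop
  endfacet
  facet normal 1.0000 0.0000 0.0000
    outer loop
      vertex 5.18 6.62 0.00
      vertex 5.18 23.65 0.00
      vertex 5.18 23.65 16.30
    endloop
  endfacet
  facet normal 1.0000 0.0000 0.0000
    outer loop
      vertex 5.18 6.62 0.00
      vertex 5.18 23.65 16.30
      vertex 5.18 6.62 16.30
    endloop
  endfacet
  facet normal 0.0000 1.0000 0.0000
    outer loop
      vertex 5.18 23.65 0.00
      vertex 0.00 23.65 0.00
      vertex 0.00 23.65 16.30
    endloop
  endfacet
  facet normal 0.0000 1.0000 0.0000
    outer loop
      vertex 5.18 23.65 0.00
      vertex 0.00 23.65 16.30
      vertex 5.18 23.65 16.30
    endloop
  endfacet
  facet normal -1.0000 0.0000 0.0000
    outer loop
      vertex 0.00 23.65 0.00
      vertex 0.00 0.00 0.00
      vertex 0.00 0.00 16.30
    endloop
  endfacet
  facet normal -1.0000 0.0000 0.0000
    outer loop
      vertex 0.00 23.65 0.00
      vertex 0.00 0.00 16.30
      vertex 0.00 23.65 16.30
    endloop
  endfacet
endsolid part

The G0 Z moves step by Δz≈3.26 mm. Every layer's G1 loop is the same polygon, so the solid is a straight extrusion of it from z=0 to z≈16.3. Closing with flat bottom and top caps and triangulating gives 20 facets — an L-shaped prism: outer 16.5 × 23.6 mm, arm thicknesses ≈ 6.62 mm (horizontal) and 5.18 mm (vertical), extruded 16.3 mm in z.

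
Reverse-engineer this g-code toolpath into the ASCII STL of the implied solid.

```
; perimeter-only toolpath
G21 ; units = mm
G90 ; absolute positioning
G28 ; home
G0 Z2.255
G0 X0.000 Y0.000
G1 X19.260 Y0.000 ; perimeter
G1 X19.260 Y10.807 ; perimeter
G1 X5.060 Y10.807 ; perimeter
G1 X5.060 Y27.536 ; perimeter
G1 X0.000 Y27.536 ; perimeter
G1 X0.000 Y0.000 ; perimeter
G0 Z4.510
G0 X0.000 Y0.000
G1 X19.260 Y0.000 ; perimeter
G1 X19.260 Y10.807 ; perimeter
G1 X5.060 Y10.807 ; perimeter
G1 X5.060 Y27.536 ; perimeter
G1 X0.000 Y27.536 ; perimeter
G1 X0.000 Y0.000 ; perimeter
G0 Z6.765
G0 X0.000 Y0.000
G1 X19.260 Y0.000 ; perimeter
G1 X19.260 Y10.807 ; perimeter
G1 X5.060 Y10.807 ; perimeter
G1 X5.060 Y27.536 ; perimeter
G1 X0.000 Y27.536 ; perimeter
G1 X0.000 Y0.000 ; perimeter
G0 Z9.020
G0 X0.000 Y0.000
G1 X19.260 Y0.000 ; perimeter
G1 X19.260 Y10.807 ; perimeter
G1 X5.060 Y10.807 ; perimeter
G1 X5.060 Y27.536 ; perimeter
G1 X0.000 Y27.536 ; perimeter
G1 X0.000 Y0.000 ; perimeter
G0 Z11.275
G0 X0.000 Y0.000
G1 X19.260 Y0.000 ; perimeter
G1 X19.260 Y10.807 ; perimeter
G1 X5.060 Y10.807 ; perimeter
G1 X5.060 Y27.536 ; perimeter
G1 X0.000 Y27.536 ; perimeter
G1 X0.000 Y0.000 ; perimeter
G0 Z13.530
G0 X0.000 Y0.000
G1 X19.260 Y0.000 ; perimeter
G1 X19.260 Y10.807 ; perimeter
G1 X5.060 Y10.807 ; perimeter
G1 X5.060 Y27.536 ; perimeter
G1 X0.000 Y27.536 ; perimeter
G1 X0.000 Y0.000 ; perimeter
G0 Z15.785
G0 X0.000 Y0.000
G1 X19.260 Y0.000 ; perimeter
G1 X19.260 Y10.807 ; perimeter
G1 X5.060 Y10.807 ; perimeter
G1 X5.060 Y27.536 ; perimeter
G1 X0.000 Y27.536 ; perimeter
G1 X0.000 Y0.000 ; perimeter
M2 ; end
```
solid part
  facet normal 0.0000 0.0000 -1.0000
    outer loop
      vertex 19.260 10.807 0.000
      vertex 19.260 0.000 0.000
      vertex 0.000 0.000 0.000
    endloop
  endfacet
  facet normal 0.0000 0.0000 -1.0000
    outer loop
      vertex 5.060 10.807 0.000
      vertex 19.260 10.807 0.000
      vertex 0.000 0.000 0.000
    endloop
  endfacet
  facet normal 0.0000 0.0000 -1.0000
    outer loop
      vertex 5.060 27.536 0.000
      vertex 5.060 10.807 0.000
      vertex 0.000 0.000 0.000
    endloop
  endfacet
  facet normal 0.0000 0.0000 -1.0000
    outer loop
      vertex 0.000 27.536 0.000
      vertex 5.060 27.536 0.000
      vertex 0.000 0.000 0.000
    endloop
  endfacet
  facet normal 0.0000 0.0000 1.0000
    outer loop
      vertex 0.000 0.000 15.785
      vertex 19.260 0.000 15.785
      vertex 19.260 10.807 15.785
    endloop
  endfacet
  facet normal 0.0000 0.0000 1.0000
    outer loop
      vertex 0.000 0.000 15.785
      vertex 19.260 10.807 15.785
      vertex 5.060 10.807 15.785
    endloop
  endfacet
  facet normal 0.0000 0.0000 1.0000
    outer loop
      vertex 0.000 0.000 15.785
      vertex 5.060 10.807 15.785
      vertex 5.060 27.536 15.785
    endloop
  endfacet
  facet normal 0.0000 0.0000 1.0000
    outer loop
      vertex 0.000 0.000 15.785
      vertex 5.060 27.536 15.785
      vertex 0.000 27.536 15.785
    endloop
  endfacet
  facet normal 0.0000 -1.0000 0.0000
    outer loop
      vertex 0.000 0.000 0.000
      vertex 19.260 0.000 0.000
      vertex 19.260 0.000 15.785
    endloop
  endfacet
  facet normal 0.0000 -1.0000 0.0000
    outer loop
      vertex 0.000 0.000 0.000
      vertex 19.260 0.000 15.785
      vertex 0.000 0.000 15.785
    endloop
  endfacet
  facet normal 1.0000 0.0000 0.0000
    outer loop
      vertex 19.260 0.000 0.000
      vertex 19.260 10.807 0.000
      vertex 19.260 10.807 15.785
    endloop
  endfacet
  facet normal 1.0000 0.0000 0.0000
    outer loop
      vertex 19.260 0.000 0.000
      vertex 19.260 10.807 15.785
      vertex 19.260 0.000 15.785
    endloop
  endfacet
  facet normal 0.0000 1.0000 0.0000
    outer loop
      vertex 19.260 10.807 0.000
      vertex 5.060 10.807 0.000
      vertex 5.060 10.807 15.785
    endloop
  endfacet
  facet normal 0.0000 1.0000 0.0000
    outer loop
      vertex 19.260 10.807 0.000
      vertex 5.060 10.807 15.785
      vertex 19.260 10.807 15.785
    endloop
  endfacet
  facet normal 1.0000 0.0000 0.0000
    outer loop
      vertex 5.060 10.807 0.000
      vertex 5.060 27.536 0.000
      vertex 5.060 27.536 15.785
    endloop
  endfacet
  facet normal 1.0000 0.0000 0.0000
    outer loop
      vertex 5.060 10.807 0.000
      vertex 5.060 27.536 15.785
      vertex 5.060 10.807 15.785
    endloop
  endfacet
  facet normal 0.0000 1.0000 0.0000
    outer loop
      vertex 5.060 27.536 0.000
      vertex 0.000 27.536 0.000
      vertex 0.000 27.536 15.785
    endloop
  endfacet
  facet normal 0.0000 1.0000 0.0000
    outer loop
      vertex 5.060 27.536 0.000
      vertex 0.000 27.536 15.785
      vertex 5.060 27.536 15.785
    endloop
  endfacet
  facet normal -1.0000 0.0000 0.0000
    outer loop
      vertex 0.000 27.536 0.000
      vertex 0.000 0.000 0.000
      vertex 0.000 0.000 15.785
    endloop
  endfacet
  facet normal -1.0000 0.0000 0.0000
    outer loop
      vertex 0.000 27.536 0.000
      vertex 0.000 0.000 15.785
      vertex 0.000 27.536 15.785
    endloop
  endfacet
endsolid part

The G0 Z moves step by Δz≈2.255 mm. Every layer's G1 loop is the same polygon, so the solid is a straight extrusion of it from z=0 to z≈15.8. Closing with flat bottom and top caps and triangulating gives 20 facets — an L-shaped prism: outer 19.3 × 27.5 mm, arm thicknesses ≈ 10.8 mm (horizontal) and 5.06 mm (vertical), extruded 15.8 mm in z.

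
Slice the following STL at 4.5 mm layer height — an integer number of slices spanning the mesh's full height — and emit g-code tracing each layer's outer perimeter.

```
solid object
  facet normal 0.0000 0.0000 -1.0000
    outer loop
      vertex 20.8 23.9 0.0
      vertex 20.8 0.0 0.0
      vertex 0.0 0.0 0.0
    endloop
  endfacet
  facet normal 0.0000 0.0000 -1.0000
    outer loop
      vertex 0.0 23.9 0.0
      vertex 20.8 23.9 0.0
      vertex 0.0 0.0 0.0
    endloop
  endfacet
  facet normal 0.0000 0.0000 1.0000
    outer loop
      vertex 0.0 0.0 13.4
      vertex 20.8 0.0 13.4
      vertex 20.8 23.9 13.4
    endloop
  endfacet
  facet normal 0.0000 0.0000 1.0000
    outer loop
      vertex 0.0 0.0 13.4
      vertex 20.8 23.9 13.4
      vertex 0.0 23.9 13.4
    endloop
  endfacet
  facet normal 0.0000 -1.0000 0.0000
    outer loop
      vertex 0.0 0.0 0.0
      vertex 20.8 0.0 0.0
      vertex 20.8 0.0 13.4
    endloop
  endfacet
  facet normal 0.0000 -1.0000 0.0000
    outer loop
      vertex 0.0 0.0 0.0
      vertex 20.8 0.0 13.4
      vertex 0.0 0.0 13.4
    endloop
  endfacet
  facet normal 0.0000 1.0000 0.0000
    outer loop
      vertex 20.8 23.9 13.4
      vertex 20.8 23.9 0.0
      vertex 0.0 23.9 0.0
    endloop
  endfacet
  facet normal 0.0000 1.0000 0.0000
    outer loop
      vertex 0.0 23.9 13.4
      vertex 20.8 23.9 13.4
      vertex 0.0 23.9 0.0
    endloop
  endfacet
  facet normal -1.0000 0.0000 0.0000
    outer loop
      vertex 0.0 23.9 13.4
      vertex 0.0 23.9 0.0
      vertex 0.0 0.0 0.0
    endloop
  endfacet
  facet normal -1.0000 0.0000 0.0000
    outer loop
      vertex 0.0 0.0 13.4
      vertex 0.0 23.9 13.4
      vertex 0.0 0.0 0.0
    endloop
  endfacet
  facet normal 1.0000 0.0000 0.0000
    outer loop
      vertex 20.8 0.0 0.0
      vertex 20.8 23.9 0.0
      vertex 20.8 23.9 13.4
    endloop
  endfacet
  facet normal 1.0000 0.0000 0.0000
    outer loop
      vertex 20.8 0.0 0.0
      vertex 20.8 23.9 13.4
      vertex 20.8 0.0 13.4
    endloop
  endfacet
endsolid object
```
; perimeter-only toolpath
G21 ; units = mm
G90 ; absolute positioning
G28 ; home
; layer 1
G0 Z4.5
G0 X0.0 Y0.0
G1 X20.8 Y0.0
G1 X20.8 Y23.9
G1 X0.0 Y23.9
G1 X0.0 Y0.0
; layer 2
G0 Z8.9
G0 X0.0 Y0.0
G1 X20.8 Y0.0
G1 X20.8 Y23.9
G1 X0.0 Y23.9
G1 X0.0 Y0.0
; layer 3
G0 Z13.4
G0 X0.0 Y0.0
G1 X20.8 Y0.0
G1 X20.8 Y23.9
G1 X0.0 Y23.9
G1 X0.0 Y0.0
M2 ; end

The solid is a rectangular box, roughly 20.8 × 23.9 mm footprint and 13.4 mm tall. Slicing at Δz = 4.5 mm — 3 equal slices spanning the solid's height, so layer i sits at z = i·h/3 — gives 3 non-empty perimeters. Each is a 4-segment closed polygon; G0 lifts to the layer z and rapids to the start vertex, then G1 traces the edges.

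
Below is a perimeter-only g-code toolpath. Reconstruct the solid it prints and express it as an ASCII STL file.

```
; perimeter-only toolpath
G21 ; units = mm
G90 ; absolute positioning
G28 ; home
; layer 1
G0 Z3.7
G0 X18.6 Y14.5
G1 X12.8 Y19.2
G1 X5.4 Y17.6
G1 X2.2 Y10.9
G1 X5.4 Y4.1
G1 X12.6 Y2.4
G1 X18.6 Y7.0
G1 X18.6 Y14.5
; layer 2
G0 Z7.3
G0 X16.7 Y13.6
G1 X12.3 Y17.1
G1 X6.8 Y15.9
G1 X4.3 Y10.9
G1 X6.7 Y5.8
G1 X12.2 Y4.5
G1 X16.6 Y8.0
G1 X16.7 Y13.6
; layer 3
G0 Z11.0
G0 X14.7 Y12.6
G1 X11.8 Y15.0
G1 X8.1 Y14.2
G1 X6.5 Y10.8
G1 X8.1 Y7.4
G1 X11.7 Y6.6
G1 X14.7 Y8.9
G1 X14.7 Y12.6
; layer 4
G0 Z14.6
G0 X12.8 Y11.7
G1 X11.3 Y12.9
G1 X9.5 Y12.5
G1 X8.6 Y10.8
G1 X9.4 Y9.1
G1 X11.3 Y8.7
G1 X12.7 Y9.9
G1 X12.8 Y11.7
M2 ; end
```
solid part
  facet normal 0.0000 0.0000 -1.0000
    outer loop
      vertex 4.1 19.3 0.0
      vertex 13.3 21.3 0.0
      vertex 20.6 15.4 0.0
    endloop
  endfacet
  facet normal 0.0000 0.0000 -1.0000
    outer loop
      vertex 0.0 10.9 0.0
      vertex 4.1 19.3 0.0
      vertex 20.6 15.4 0.0
    endloop
  endfacet
  facet normal 0.0000 0.0000 -1.0000
    outer loop
      vertex 4.0 2.4 0.0
      vertex 0.0 10.9 0.0
      vertex 20.6 15.4 0.0
    endloop
  endfacet
  facet normal 0.0000 0.0000 -1.0000
    outer loop
      vertex 13.1 0.3 0.0
      vertex 4.0 2.4 0.0
      vertex 20.6 15.4 0.0
    endloop
  endfacet
  facet normal 0.0000 0.0000 -1.0000
    outer loop
      vertex 20.5 6.1 0.0
      vertex 13.1 0.3 0.0
      vertex 20.6 15.4 0.0
    endloop
  endfacet
  facet normal 0.5549 0.6866 0.4698
    outer loop
      vertex 20.6 15.4 0.0
      vertex 13.3 21.3 0.0
      vertex 10.8 10.8 18.3
    endloop
  endfacet
  facet normal -0.1876 0.8628 0.4694
    outer loop
      vertex 13.3 21.3 0.0
      vertex 4.1 19.3 0.0
      vertex 10.8 10.8 18.3
    endloop
  endfacet
  facet normal -0.7931 0.3871 0.4702
    outer loop
      vertex 4.1 19.3 0.0
      vertex 0.0 10.9 0.0
      vertex 10.8 10.8 18.3
    endloop
  endfacet
  facet normal -0.7989 -0.3760 0.4694
    outer loop
      vertex 0.0 10.9 0.0
      vertex 4.0 2.4 0.0
      vertex 10.8 10.8 18.3
    endloop
  endfacet
  facet normal -0.1986 -0.8607 0.4689
    outer loop
      vertex 4.0 2.4 0.0
      vertex 13.1 0.3 0.0
      vertex 10.8 10.8 18.3
    endloop
  endfacet
  facet normal 0.5453 -0.6957 0.4677
    outer loop
      vertex 13.1 0.3 0.0
      vertex 20.5 6.1 0.0
      vertex 10.8 10.8 18.3
    endloop
  endfacet
  facet normal 0.8825 -0.0095 0.4702
    outer loop
      vertex 20.5 6.1 0.0
      vertex 20.6 15.4 0.0
      vertex 10.8 10.8 18.3
    endloop
  endfacet
endsolid part

The G0 Z moves step by Δz≈3.7 mm. The G1 loops shrink linearly with z, so the solid tapers from its base footprint up to z≈18.3. Closing with a flat bottom cap and the tapered top and triangulating gives 12 facets — a regular 7-sided pyramid, base circumscribed radius ≈ 10.8 mm, apex at z ≈ 18.3 mm.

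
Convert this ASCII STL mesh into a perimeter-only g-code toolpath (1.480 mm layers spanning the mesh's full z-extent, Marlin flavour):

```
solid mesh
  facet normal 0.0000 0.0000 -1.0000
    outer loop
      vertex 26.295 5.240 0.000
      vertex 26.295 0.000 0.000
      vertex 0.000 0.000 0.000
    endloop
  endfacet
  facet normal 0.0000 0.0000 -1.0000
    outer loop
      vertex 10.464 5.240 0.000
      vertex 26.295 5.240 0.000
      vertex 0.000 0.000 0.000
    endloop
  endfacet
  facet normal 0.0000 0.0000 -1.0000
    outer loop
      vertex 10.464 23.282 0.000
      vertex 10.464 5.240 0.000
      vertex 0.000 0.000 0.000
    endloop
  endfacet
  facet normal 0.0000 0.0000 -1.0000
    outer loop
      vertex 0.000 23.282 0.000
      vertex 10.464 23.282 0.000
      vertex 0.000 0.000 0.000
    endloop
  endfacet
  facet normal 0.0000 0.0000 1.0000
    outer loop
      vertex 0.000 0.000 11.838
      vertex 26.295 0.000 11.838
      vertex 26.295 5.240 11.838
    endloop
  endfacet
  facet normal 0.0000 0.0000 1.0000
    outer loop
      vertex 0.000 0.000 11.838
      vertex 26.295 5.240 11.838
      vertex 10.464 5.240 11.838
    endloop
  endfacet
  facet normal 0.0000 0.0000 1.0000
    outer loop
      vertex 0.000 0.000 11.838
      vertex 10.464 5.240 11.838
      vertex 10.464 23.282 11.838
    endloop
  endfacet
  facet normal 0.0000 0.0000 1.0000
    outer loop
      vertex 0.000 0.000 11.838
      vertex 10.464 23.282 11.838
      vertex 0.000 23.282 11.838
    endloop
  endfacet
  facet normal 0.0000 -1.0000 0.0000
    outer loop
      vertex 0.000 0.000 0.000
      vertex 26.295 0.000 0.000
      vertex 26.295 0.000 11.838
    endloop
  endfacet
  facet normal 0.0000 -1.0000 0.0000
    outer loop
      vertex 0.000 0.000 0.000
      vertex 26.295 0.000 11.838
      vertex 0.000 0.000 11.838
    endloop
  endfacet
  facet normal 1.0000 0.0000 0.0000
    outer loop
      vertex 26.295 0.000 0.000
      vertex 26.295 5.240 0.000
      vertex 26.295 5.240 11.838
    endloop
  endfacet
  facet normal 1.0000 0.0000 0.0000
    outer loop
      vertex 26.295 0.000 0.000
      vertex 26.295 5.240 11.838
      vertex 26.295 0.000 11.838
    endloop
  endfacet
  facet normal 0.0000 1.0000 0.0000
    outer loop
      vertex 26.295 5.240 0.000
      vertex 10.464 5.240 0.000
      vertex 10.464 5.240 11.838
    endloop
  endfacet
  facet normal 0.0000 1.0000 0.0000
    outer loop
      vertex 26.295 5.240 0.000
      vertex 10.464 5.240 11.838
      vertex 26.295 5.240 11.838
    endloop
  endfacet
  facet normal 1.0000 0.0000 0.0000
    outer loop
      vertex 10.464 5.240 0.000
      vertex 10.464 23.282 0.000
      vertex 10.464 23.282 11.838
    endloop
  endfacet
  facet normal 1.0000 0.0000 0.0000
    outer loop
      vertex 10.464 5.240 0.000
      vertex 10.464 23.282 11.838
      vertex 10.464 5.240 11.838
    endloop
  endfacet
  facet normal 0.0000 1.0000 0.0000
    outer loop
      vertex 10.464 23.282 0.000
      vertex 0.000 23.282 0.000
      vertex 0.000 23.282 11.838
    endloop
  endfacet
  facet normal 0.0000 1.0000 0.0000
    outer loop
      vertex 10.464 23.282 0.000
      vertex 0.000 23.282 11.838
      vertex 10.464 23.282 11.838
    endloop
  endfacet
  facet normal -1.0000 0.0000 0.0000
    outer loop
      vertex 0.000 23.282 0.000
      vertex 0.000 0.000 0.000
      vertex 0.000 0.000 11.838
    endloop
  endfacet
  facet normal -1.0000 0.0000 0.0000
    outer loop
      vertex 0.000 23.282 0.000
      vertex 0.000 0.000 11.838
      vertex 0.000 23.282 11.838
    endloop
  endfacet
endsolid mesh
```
; perimeter-only toolpath
G21 ; units = mm
G90 ; absolute positioning
G28 ; home
; layer 1
G0 Z1.480
G0 X0.000 Y0.000
G1 X26.295 Y0.000
G1 X26.295 Y5.240
G1 X10.464 Y5.240
G1 X10.464 Y23.282
G1 X0.000 Y23.282
G1 X0.000 Y0.000
; layer 2
G0 Z2.959
G0 X0.000 Y0.000
G1 X26.295 Y0.000
G1 X26.295 Y5.240
G1 X10.464 Y5.240
G1 X10.464 Y23.282
G1 X0.000 Y23.282
G1 X0.000 Y0.000
; layer 3
G0 Z4.439
G0 X0.000 Y0.000
G1 X26.295 Y0.000
G1 X26.295 Y5.240
G1 X10.464 Y5.240
G1 X10.464 Y23.282
G1 X0.000 Y23.282
G1 X0.000 Y0.000
; layer 4
G0 Z5.919
G0 X0.000 Y0.000
G1 X26.295 Y0.000
G1 X26.295 Y5.240
G1 X10.464 Y5.240
G1 X10.464 Y23.282
G1 X0.000 Y23.282
G1 X0.000 Y0.000
; layer 5
G0 Z7.399
G0 X0.000 Y0.000
G1 X26.295 Y0.000
G1 X26.295 Y5.240
G1 X10.464 Y5.240
G1 X10.464 Y23.282
G1 X0.000 Y23.282
G1 X0.000 Y0.000
; layer 6
G0 Z8.878
G0 X0.000 Y0.000
G1 X26.295 Y0.000
G1 X26.295 Y5.240
G1 X10.464 Y5.240
G1 X10.464 Y23.282
G1 X0.000 Y23.282
G1 X0.000 Y0.000
; layer 7
G0 Z10.358
G0 X0.000 Y0.000
G1 X26.295 Y0.000
G1 X26.295 Y5.240
G1 X10.464 Y5.240
G1 X10.464 Y23.282
G1 X0.000 Y23.282
G1 X0.000 Y0.000
; layer 8
G0 Z11.838
G0 X0.000 Y0.000
G1 X26.295 Y0.000
G1 X26.295 Y5.240
G1 X10.464 Y5.240
G1 X10.464 Y23.282
G1 X0.000 Y23.282
G1 X0.000 Y0.000
M2 ; end

The solid is an L-shaped prism: outer 26.3 × 23.3 mm, arm thicknesses ≈ 5.24 mm (horizontal) and 10.5 mm (vertical), extruded 11.8 mm in z. Slicing at Δz = 1.480 mm — 8 equal slices spanning the solid's height, so layer i sits at z = i·h/8 — gives 8 non-empty perimeters. Each is a 6-segment closed polygon; G0 lifts to the layer z and rapids to the start vertex, then G1 traces the edges.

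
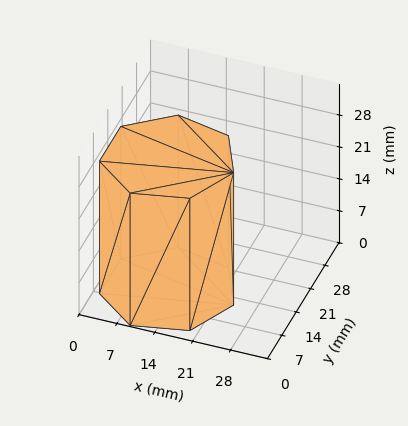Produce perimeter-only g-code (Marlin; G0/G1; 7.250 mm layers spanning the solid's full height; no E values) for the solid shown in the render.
Reading the render: the shape is a regular 7-sided prism (a cylinder approximated with 7 flat sides), circumscribed radius ≈ 12 mm, height ≈ 29 mm (dimensions read to the nearest mm from the axis ticks). For the g-code, the solid's height is divided into equal slices at the stated Δz and each level perimeter traced with G1 moves after a G0 lift.

; perimeter-only toolpath
G21 ; units = mm
G90 ; absolute positioning
G28 ; home
; layer 1
G0 Z7.250
G0 X24.000 Y12.000
G1 X19.482 Y21.382
G1 X9.330 Y23.699
G1 X1.188 Y17.207
G1 X1.188 Y6.793
G1 X9.330 Y0.301
G1 X19.482 Y2.618
G1 X24.000 Y12.000
; layer 2
G0 Z14.500
G0 X24.000 Y12.000
G1 X19.482 Y21.382
G1 X9.330 Y23.699
G1 X1.188 Y17.207
G1 X1.188 Y6.793
G1 X9.330 Y0.301
G1 X19.482 Y2.618
G1 X24.000 Y12.000
; layer 3
G0 Z21.750
G0 X24.000 Y12.000
G1 X19.482 Y21.382
G1 X9.330 Y23.699
G1 X1.188 Y17.207
G1 X1.188 Y6.793
G1 X9.330 Y0.301
G1 X19.482 Y2.618
G1 X24.000 Y12.000
; layer 4
G0 Z29.000
G0 X24.000 Y12.000
G1 X19.482 Y21.382
G1 X9.330 Y23.699
G1 X1.188 Y17.207
G1 X1.188 Y6.793
G1 X9.330 Y0.301
G1 X19.482 Y2.618
G1 X24.000 Y12.000
M2 ; end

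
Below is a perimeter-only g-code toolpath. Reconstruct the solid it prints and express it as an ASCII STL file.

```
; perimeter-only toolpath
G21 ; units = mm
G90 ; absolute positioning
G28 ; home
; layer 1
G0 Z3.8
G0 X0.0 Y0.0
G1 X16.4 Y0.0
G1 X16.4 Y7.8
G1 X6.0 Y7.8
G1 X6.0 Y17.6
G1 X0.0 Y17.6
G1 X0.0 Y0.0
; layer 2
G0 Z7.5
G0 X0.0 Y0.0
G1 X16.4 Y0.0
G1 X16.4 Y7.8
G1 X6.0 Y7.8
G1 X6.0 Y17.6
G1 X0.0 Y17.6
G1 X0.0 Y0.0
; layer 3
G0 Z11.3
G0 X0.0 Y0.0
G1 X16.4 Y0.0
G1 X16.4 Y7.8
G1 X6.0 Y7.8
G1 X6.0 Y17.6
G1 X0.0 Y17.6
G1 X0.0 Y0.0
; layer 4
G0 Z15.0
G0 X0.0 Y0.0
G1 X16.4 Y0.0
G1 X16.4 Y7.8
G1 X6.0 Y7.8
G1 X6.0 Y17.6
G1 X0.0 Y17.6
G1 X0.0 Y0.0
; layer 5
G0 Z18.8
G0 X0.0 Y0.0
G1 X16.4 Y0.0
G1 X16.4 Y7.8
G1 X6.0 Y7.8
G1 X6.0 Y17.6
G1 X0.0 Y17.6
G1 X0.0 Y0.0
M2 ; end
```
solid part
  facet normal 0.0000 0.0000 -1.0000
    outer loop
      vertex 16.4 7.8 0.0
      vertex 16.4 0.0 0.0
      vertex 0.0 0.0 0.0
    endloop
  endfacet
  facet normal 0.0000 0.0000 -1.0000
    outer loop
      vertex 6.0 7.8 0.0
      vertex 16.4 7.8 0.0
      vertex 0.0 0.0 0.0
    endloop
  endfacet
  facet normal 0.0000 0.0000 -1.0000
    outer loop
      vertex 6.0 17.6 0.0
      vertex 6.0 7.8 0.0
      vertex 0.0 0.0 0.0
    endloop
  endfacet
  facet normal 0.0000 0.0000 -1.0000
    outer loop
      vertex 0.0 17.6 0.0
      vertex 6.0 17.6 0.0
      vertex 0.0 0.0 0.0
    endloop
  endfacet
  facet normal 0.0000 0.0000 1.0000
    outer loop
      vertex 0.0 0.0 18.8
      vertex 16.4 0.0 18.8
      vertex 16.4 7.8 18.8
    endloop
  endfacet
  facet normal 0.0000 0.0000 1.0000
    outer loop
      vertex 0.0 0.0 18.8
      vertex 16.4 7.8 18.8
      vertex 6.0 7.8 18.8
    endloop
  endfacet
  facet normal 0.0000 0.0000 1.0000
    outer loop
      vertex 0.0 0.0 18.8
      vertex 6.0 7.8 18.8
      vertex 6.0 17.6 18.8
    endloop
  endfacet
  facet normal 0.0000 0.0000 1.0000
    outer loop
      vertex 0.0 0.0 18.8
      vertex 6.0 17.6 18.8
      vertex 0.0 17.6 18.8
    endloop
  endfacet
  facet normal 0.0000 -1.0000 0.0000
    outer loop
      vertex 0.0 0.0 0.0
      vertex 16.4 0.0 0.0
      vertex 16.4 0.0 18.8
    endloop
  endfacet
  facet normal 0.0000 -1.0000 0.0000
    outer loop
      vertex 0.0 0.0 0.0
      vertex 16.4 0.0 18.8
      vertex 0.0 0.0 18.8
    endloop
  endfacet
  facet normal 1.0000 0.0000 0.0000
    outer loop
      vertex 16.4 0.0 0.0
      vertex 16.4 7.8 0.0
      vertex 16.4 7.8 18.8
    endloop
  endfacet
  facet normal 1.0000 0.0000 0.0000
    outer loop
      vertex 16.4 0.0 0.0
      vertex 16.4 7.8 18.8
      vertex 16.4 0.0 18.8
    endloop
  endfacet
  facet normal 0.0000 1.0000 0.0000
    outer loop
      vertex 16.4 7.8 0.0
      vertex 6.0 7.8 0.0
      vertex 6.0 7.8 18.8
    endloop
  endfacet
  facet normal 0.0000 1.0000 0.0000
    outer loop
      vertex 16.4 7.8 0.0
      vertex 6.0 7.8 18.8
      vertex 16.4 7.8 18.8
    endloop
  endfacet
  facet normal 1.0000 0.0000 0.0000
    outer loop
      vertex 6.0 7.8 0.0
      vertex 6.0 17.6 0.0
      vertex 6.0 17.6 18.8
    endloop
  endfacet
  facet normal 1.0000 0.0000 0.0000
    outer loop
      vertex 6.0 7.8 0.0
      vertex 6.0 17.6 18.8
      vertex 6.0 7.8 18.8
    endloop
  endfacet
  facet normal 0.0000 1.0000 0.0000
    outer loop
      vertex 6.0 17.6 0.0
      vertex 0.0 17.6 0.0
      vertex 0.0 17.6 18.8
    endloop
  endfacet
  facet normal 0.0000 1.0000 0.0000
    outer loop
      vertex 6.0 17.6 0.0
      vertex 0.0 17.6 18.8
      vertex 6.0 17.6 18.8
    endloop
  endfacet
  facet normal -1.0000 0.0000 0.0000
    outer loop
      vertex 0.0 17.6 0.0
      vertex 0.0 0.0 0.0
      vertex 0.0 0.0 18.8
    endloop
  endfacet
  facet normal -1.0000 0.0000 0.0000
    outer loop
      vertex 0.0 17.6 0.0
      vertex 0.0 0.0 18.8
      vertex 0.0 17.6 18.8
    endloop
  endfacet
endsolid part

The G0 Z moves step by Δz≈3.8 mm. Every layer's G1 loop is the same polygon, so the solid is a straight extrusion of it from z=0 to z≈18.8. Closing with flat bottom and top caps and triangulating gives 20 facets — an L-shaped prism: outer 16.4 × 17.6 mm, arm thicknesses ≈ 7.8 mm (horizontal) and 6 mm (vertical), extruded 18.8 mm in z.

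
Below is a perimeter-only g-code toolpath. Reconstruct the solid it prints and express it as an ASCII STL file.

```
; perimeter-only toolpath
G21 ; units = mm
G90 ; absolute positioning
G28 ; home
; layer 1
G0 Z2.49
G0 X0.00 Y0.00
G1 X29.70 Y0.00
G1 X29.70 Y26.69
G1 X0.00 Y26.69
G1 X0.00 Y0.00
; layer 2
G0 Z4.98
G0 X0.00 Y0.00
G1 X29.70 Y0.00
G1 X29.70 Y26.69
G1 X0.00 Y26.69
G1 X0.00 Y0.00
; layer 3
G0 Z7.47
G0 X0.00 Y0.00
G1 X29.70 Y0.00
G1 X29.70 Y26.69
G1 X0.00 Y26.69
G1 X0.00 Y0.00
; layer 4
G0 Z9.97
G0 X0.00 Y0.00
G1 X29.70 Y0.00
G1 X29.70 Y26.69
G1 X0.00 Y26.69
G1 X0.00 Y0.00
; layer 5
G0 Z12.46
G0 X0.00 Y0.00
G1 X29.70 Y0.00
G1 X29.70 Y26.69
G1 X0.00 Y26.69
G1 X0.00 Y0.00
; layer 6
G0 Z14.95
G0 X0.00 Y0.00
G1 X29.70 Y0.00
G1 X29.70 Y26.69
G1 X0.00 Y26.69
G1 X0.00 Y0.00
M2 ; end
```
solid part
  facet normal 0.0000 0.0000 -1.0000
    outer loop
      vertex 29.70 26.69 0.00
      vertex 29.70 0.00 0.00
      vertex 0.00 0.00 0.00
    endloop
  endfacet
  facet normal 0.0000 0.0000 -1.0000
    outer loop
      vertex 0.00 26.69 0.00
      vertex 29.70 26.69 0.00
      vertex 0.00 0.00 0.00
    endloop
  endfacet
  facet normal 0.0000 0.0000 1.0000
    outer loop
      vertex 0.00 0.00 14.95
      vertex 29.70 0.00 14.95
      vertex 29.70 26.69 14.95
    endloop
  endfacet
  facet normal 0.0000 0.0000 1.0000
    outer loop
      vertex 0.00 0.00 14.95
      vertex 29.70 26.69 14.95
      vertex 0.00 26.69 14.95
    endloop
  endfacet
  facet normal 0.0000 -1.0000 0.0000
    outer loop
      vertex 0.00 0.00 0.00
      vertex 29.70 0.00 0.00
      vertex 29.70 0.00 14.95
    endloop
  endfacet
  facet normal 0.0000 -1.0000 0.0000
    outer loop
      vertex 0.00 0.00 0.00
      vertex 29.70 0.00 14.95
      vertex 0.00 0.00 14.95
    endloop
  endfacet
  facet normal 0.0000 1.0000 0.0000
    outer loop
      vertex 29.70 26.69 14.95
      vertex 29.70 26.69 0.00
      vertex 0.00 26.69 0.00
    endloop
  endfacet
  facet normal 0.0000 1.0000 0.0000
    outer loop
      vertex 0.00 26.69 14.95
      vertex 29.70 26.69 14.95
      vertex 0.00 26.69 0.00
    endloop
  endfacet
  facet normal -1.0000 0.0000 0.0000
    outer loop
      vertex 0.00 26.69 14.95
      vertex 0.00 26.69 0.00
      vertex 0.00 0.00 0.00
    endloop
  endfacet
  facet normal -1.0000 0.0000 0.0000
    outer loop
      vertex 0.00 0.00 14.95
      vertex 0.00 26.69 14.95
      vertex 0.00 0.00 0.00
    endloop
  endfacet
  facet normal 1.0000 0.0000 0.0000
    outer loop
      vertex 29.70 0.00 0.00
      vertex 29.70 26.69 0.00
      vertex 29.70 26.69 14.95
    endloop
  endfacet
  facet normal 1.0000 0.0000 0.0000
    outer loop
      vertex 29.70 0.00 0.00
      vertex 29.70 26.69 14.95
      vertex 29.70 0.00 14.95
    endloop
  endfacet
endsolid part

The G0 Z moves step by Δz≈2.49 mm. Every layer's G1 loop is the same polygon, so the solid is a straight extrusion of it from z=0 to z≈14.9. Closing with flat bottom and top caps and triangulating gives 12 facets — a rectangular box, roughly 29.7 × 26.7 mm footprint and 14.9 mm tall.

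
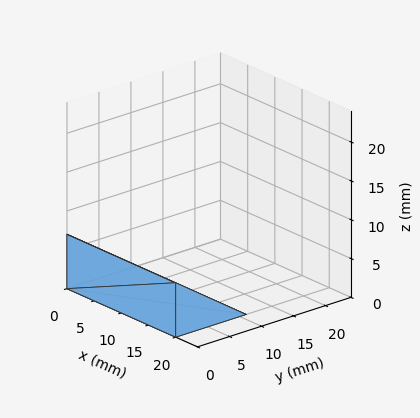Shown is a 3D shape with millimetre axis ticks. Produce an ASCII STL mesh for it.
Reading the render: the shape is a wedge (ramp): 20 × 11 mm base, rising to 7 mm along the y=0 edge and sloping linearly to z=0 at y=11 (dimensions read to the nearest mm from the axis ticks). For the STL, each face is triangulated and given an outward normal.

solid part
  facet normal 0.0000 0.0000 -1.0000
    outer loop
      vertex 20.000 11.000 0.000
      vertex 20.000 0.000 0.000
      vertex 0.000 0.000 0.000
    endloop
  endfacet
  facet normal 0.0000 0.0000 -1.0000
    outer loop
      vertex 0.000 11.000 0.000
      vertex 20.000 11.000 0.000
      vertex 0.000 0.000 0.000
    endloop
  endfacet
  facet normal 0.0000 -1.0000 0.0000
    outer loop
      vertex 0.000 0.000 0.000
      vertex 20.000 0.000 0.000
      vertex 20.000 0.000 7.000
    endloop
  endfacet
  facet normal 0.0000 -1.0000 0.0000
    outer loop
      vertex 0.000 0.000 0.000
      vertex 20.000 0.000 7.000
      vertex 0.000 0.000 7.000
    endloop
  endfacet
  facet normal 0.0000 0.5369 0.8437
    outer loop
      vertex 0.000 0.000 7.000
      vertex 20.000 0.000 7.000
      vertex 20.000 11.000 0.000
    endloop
  endfacet
  facet normal 0.0000 0.5369 0.8437
    outer loop
      vertex 0.000 0.000 7.000
      vertex 20.000 11.000 0.000
      vertex 0.000 11.000 0.000
    endloop
  endfacet
  facet normal -1.0000 0.0000 0.0000
    outer loop
      vertex 0.000 0.000 7.000
      vertex 0.000 11.000 0.000
      vertex 0.000 0.000 0.000
    endloop
  endfacet
  facet normal 1.0000 0.0000 0.0000
    outer loop
      vertex 20.000 0.000 0.000
      vertex 20.000 11.000 0.000
      vertex 20.000 0.000 7.000
    endloop
  endfacet
endsolid part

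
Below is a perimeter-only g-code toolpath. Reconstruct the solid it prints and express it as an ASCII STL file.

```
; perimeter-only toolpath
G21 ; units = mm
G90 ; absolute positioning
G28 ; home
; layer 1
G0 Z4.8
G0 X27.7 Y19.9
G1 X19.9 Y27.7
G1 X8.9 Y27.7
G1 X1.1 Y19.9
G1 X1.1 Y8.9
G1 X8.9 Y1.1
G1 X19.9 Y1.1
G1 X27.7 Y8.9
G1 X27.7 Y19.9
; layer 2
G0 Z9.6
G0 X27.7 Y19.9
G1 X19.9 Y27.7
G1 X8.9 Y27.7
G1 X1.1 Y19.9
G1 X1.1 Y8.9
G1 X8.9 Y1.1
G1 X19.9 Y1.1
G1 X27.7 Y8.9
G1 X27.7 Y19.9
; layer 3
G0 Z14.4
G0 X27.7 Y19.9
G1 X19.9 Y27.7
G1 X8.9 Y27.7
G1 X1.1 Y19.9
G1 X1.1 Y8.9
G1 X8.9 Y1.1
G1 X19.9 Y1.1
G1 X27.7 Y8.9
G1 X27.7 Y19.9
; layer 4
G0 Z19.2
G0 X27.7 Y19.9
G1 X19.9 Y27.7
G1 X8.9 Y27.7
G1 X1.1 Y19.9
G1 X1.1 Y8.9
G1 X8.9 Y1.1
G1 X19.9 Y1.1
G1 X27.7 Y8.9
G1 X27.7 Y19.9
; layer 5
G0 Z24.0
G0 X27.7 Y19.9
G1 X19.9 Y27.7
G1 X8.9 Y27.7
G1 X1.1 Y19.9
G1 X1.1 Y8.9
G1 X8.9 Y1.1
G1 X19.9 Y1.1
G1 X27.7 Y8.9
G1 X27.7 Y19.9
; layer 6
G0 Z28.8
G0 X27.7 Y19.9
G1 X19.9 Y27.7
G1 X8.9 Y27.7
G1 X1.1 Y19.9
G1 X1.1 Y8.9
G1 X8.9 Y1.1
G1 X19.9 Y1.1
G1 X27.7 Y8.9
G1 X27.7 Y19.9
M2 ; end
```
solid part
  facet normal 0.0000 0.0000 -1.0000
    outer loop
      vertex 8.9 27.7 0.0
      vertex 19.9 27.7 0.0
      vertex 27.7 19.9 0.0
    endloop
  endfacet
  facet normal 0.0000 0.0000 -1.0000
    outer loop
      vertex 1.1 19.9 0.0
      vertex 8.9 27.7 0.0
      vertex 27.7 19.9 0.0
    endloop
  endfacet
  facet normal 0.0000 0.0000 -1.0000
    outer loop
      vertex 1.1 8.9 0.0
      vertex 1.1 19.9 0.0
      vertex 27.7 19.9 0.0
    endloop
  endfacet
  facet normal 0.0000 0.0000 -1.0000
    outer loop
      vertex 8.9 1.1 0.0
      vertex 1.1 8.9 0.0
      vertex 27.7 19.9 0.0
    endloop
  endfacet
  facet normal 0.0000 0.0000 -1.0000
    outer loop
      vertex 19.9 1.1 0.0
      vertex 8.9 1.1 0.0
      vertex 27.7 19.9 0.0
    endloop
  endfacet
  facet normal 0.0000 0.0000 -1.0000
    outer loop
      vertex 27.7 8.9 0.0
      vertex 19.9 1.1 0.0
      vertex 27.7 19.9 0.0
    endloop
  endfacet
  facet normal 0.0000 0.0000 1.0000
    outer loop
      vertex 27.7 19.9 28.8
      vertex 19.9 27.7 28.8
      vertex 8.9 27.7 28.8
    endloop
  endfacet
  facet normal 0.0000 0.0000 1.0000
    outer loop
      vertex 27.7 19.9 28.8
      vertex 8.9 27.7 28.8
      vertex 1.1 19.9 28.8
    endloop
  endfacet
  facet normal 0.0000 0.0000 1.0000
    outer loop
      vertex 27.7 19.9 28.8
      vertex 1.1 19.9 28.8
      vertex 1.1 8.9 28.8
    endloop
  endfacet
  facet normal 0.0000 0.0000 1.0000
    outer loop
      vertex 27.7 19.9 28.8
      vertex 1.1 8.9 28.8
      vertex 8.9 1.1 28.8
    endloop
  endfacet
  facet normal 0.0000 0.0000 1.0000
    outer loop
      vertex 27.7 19.9 28.8
      vertex 8.9 1.1 28.8
      vertex 19.9 1.1 28.8
    endloop
  endfacet
  facet normal 0.0000 0.0000 1.0000
    outer loop
      vertex 27.7 19.9 28.8
      vertex 19.9 1.1 28.8
      vertex 27.7 8.9 28.8
    endloop
  endfacet
  facet normal 0.7071 0.7071 0.0000
    outer loop
      vertex 27.7 19.9 0.0
      vertex 19.9 27.7 0.0
      vertex 19.9 27.7 28.8
    endloop
  endfacet
  facet normal 0.7071 0.7071 0.0000
    outer loop
      vertex 27.7 19.9 0.0
      vertex 19.9 27.7 28.8
      vertex 27.7 19.9 28.8
    endloop
  endfacet
  facet normal 0.0000 1.0000 0.0000
    outer loop
      vertex 19.9 27.7 0.0
      vertex 8.9 27.7 0.0
      vertex 8.9 27.7 28.8
    endloop
  endfacet
  facet normal 0.0000 1.0000 0.0000
    outer loop
      vertex 19.9 27.7 0.0
      vertex 8.9 27.7 28.8
      vertex 19.9 27.7 28.8
    endloop
  endfacet
  facet normal -0.7071 0.7071 0.0000
    outer loop
      vertex 8.9 27.7 0.0
      vertex 1.1 19.9 0.0
      vertex 1.1 19.9 28.8
    endloop
  endfacet
  facet normal -0.7071 0.7071 0.0000
    outer loop
      vertex 8.9 27.7 0.0
      vertex 1.1 19.9 28.8
      vertex 8.9 27.7 28.8
    endloop
  endfacet
  facet normal -1.0000 0.0000 0.0000
    outer loop
      vertex 1.1 19.9 0.0
      vertex 1.1 8.9 0.0
      vertex 1.1 8.9 28.8
    endloop
  endfacet
  facet normal -1.0000 0.0000 0.0000
    outer loop
      vertex 1.1 19.9 0.0
      vertex 1.1 8.9 28.8
      vertex 1.1 19.9 28.8
    endloop
  endfacet
  facet normal -0.7071 -0.7071 0.0000
    outer loop
      vertex 1.1 8.9 0.0
      vertex 8.9 1.1 0.0
      vertex 8.9 1.1 28.8
    endloop
  endfacet
  facet normal -0.7071 -0.7071 0.0000
    outer loop
      vertex 1.1 8.9 0.0
      vertex 8.9 1.1 28.8
      vertex 1.1 8.9 28.8
    endloop
  endfacet
  facet normal 0.0000 -1.0000 0.0000
    outer loop
      vertex 8.9 1.1 0.0
      vertex 19.9 1.1 0.0
      vertex 19.9 1.1 28.8
    endloop
  endfacet
  facet normal 0.0000 -1.0000 0.0000
    outer loop
      vertex 8.9 1.1 0.0
      vertex 19.9 1.1 28.8
      vertex 8.9 1.1 28.8
    endloop
  endfacet
  facet normal 0.7071 -0.7071 0.0000
    outer loop
      vertex 19.9 1.1 0.0
      vertex 27.7 8.9 0.0
      vertex 27.7 8.9 28.8
    endloop
  endfacet
  facet normal 0.7071 -0.7071 0.0000
    outer loop
      vertex 19.9 1.1 0.0
      vertex 27.7 8.9 28.8
      vertex 19.9 1.1 28.8
    endloop
  endfacet
  facet normal 1.0000 0.0000 0.0000
    outer loop
      vertex 27.7 8.9 0.0
      vertex 27.7 19.9 0.0
      vertex 27.7 19.9 28.8
    endloop
  endfacet
  facet normal 1.0000 0.0000 0.0000
    outer loop
      vertex 27.7 8.9 0.0
      vertex 27.7 19.9 28.8
      vertex 27.7 8.9 28.8
    endloop
  endfacet
endsolid part

The G0 Z moves step by Δz≈4.8 mm. Every layer's G1 loop is the same polygon, so the solid is a straight extrusion of it from z=0 to z≈28.8. Closing with flat bottom and top caps and triangulating gives 28 facets — a regular 8-sided prism (a cylinder approximated with 8 flat sides), circumscribed radius ≈ 14.4 mm, height ≈ 28.8 mm.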